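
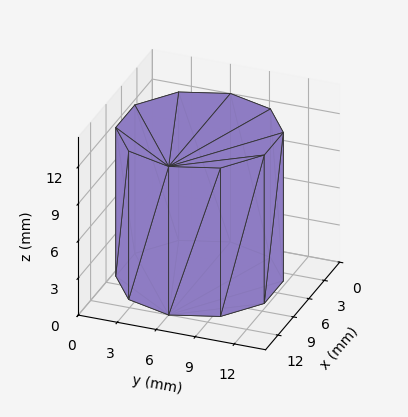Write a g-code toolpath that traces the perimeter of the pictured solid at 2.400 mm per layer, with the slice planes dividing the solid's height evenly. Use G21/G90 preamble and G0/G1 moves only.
Reading the render: the shape is a regular 10-sided prism (a cylinder approximated with 10 flat sides), circumscribed radius ≈ 6 mm, height ≈ 12 mm (dimensions read to the nearest mm from the axis ticks). For the g-code, the solid's height is divided into equal slices at the stated Δz and each level perimeter traced with G1 moves after a G0 lift.

; perimeter-only toolpath
G21 ; units = mm
G90 ; absolute positioning
G28 ; home
; layer 1
G0 Z2.400
G0 X12.000 Y6.000
G1 X10.854 Y9.527
G1 X7.854 Y11.706
G1 X4.146 Y11.706
G1 X1.146 Y9.527
G1 X0.000 Y6.000
G1 X1.146 Y2.473
G1 X4.146 Y0.294
G1 X7.854 Y0.294
G1 X10.854 Y2.473
G1 X12.000 Y6.000
; layer 2
G0 Z4.800
G0 X12.000 Y6.000
G1 X10.854 Y9.527
G1 X7.854 Y11.706
G1 X4.146 Y11.706
G1 X1.146 Y9.527
G1 X0.000 Y6.000
G1 X1.146 Y2.473
G1 X4.146 Y0.294
G1 X7.854 Y0.294
G1 X10.854 Y2.473
G1 X12.000 Y6.000
; layer 3
G0 Z7.200
G0 X12.000 Y6.000
G1 X10.854 Y9.527
G1 X7.854 Y11.706
G1 X4.146 Y11.706
G1 X1.146 Y9.527
G1 X0.000 Y6.000
G1 X1.146 Y2.473
G1 X4.146 Y0.294
G1 X7.854 Y0.294
G1 X10.854 Y2.473
G1 X12.000 Y6.000
; layer 4
G0 Z9.600
G0 X12.000 Y6.000
G1 X10.854 Y9.527
G1 X7.854 Y11.706
G1 X4.146 Y11.706
G1 X1.146 Y9.527
G1 X0.000 Y6.000
G1 X1.146 Y2.473
G1 X4.146 Y0.294
G1 X7.854 Y0.294
G1 X10.854 Y2.473
G1 X12.000 Y6.000
; layer 5
G0 Z12.000
G0 X12.000 Y6.000
G1 X10.854 Y9.527
G1 X7.854 Y11.706
G1 X4.146 Y11.706
G1 X1.146 Y9.527
G1 X0.000 Y6.000
G1 X1.146 Y2.473
G1 X4.146 Y0.294
G1 X7.854 Y0.294
G1 X10.854 Y2.473
G1 X12.000 Y6.000
M2 ; end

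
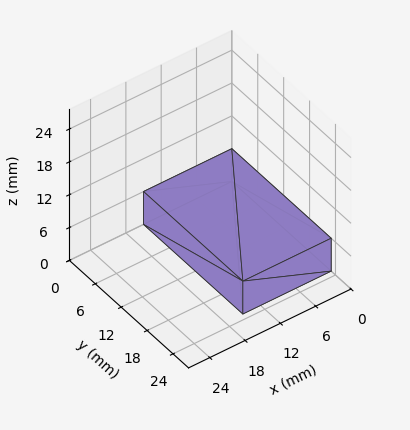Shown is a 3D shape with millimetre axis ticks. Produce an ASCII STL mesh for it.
Reading the render: the shape is a rectangular box, roughly 15 × 23 mm footprint and 6 mm tall (dimensions read to the nearest mm from the axis ticks). For the STL, each face is triangulated and given an outward normal.

solid part
  facet normal 0.0000 0.0000 -1.0000
    outer loop
      vertex 15.000 23.000 0.000
      vertex 15.000 0.000 0.000
      vertex 0.000 0.000 0.000
    endloop
  endfacet
  facet normal 0.0000 0.0000 -1.0000
    outer loop
      vertex 0.000 23.000 0.000
      vertex 15.000 23.000 0.000
      vertex 0.000 0.000 0.000
    endloop
  endfacet
  facet normal 0.0000 0.0000 1.0000
    outer loop
      vertex 0.000 0.000 6.000
      vertex 15.000 0.000 6.000
      vertex 15.000 23.000 6.000
    endloop
  endfacet
  facet normal 0.0000 0.0000 1.0000
    outer loop
      vertex 0.000 0.000 6.000
      vertex 15.000 23.000 6.000
      vertex 0.000 23.000 6.000
    endloop
  endfacet
  facet normal 0.0000 -1.0000 0.0000
    outer loop
      vertex 0.000 0.000 0.000
      vertex 15.000 0.000 0.000
      vertex 15.000 0.000 6.000
    endloop
  endfacet
  facet normal 0.0000 -1.0000 0.0000
    outer loop
      vertex 0.000 0.000 0.000
      vertex 15.000 0.000 6.000
      vertex 0.000 0.000 6.000
    endloop
  endfacet
  facet normal 0.0000 1.0000 0.0000
    outer loop
      vertex 15.000 23.000 6.000
      vertex 15.000 23.000 0.000
      vertex 0.000 23.000 0.000
    endloop
  endfacet
  facet normal 0.0000 1.0000 0.0000
    outer loop
      vertex 0.000 23.000 6.000
      vertex 15.000 23.000 6.000
      vertex 0.000 23.000 0.000
    endloop
  endfacet
  facet normal -1.0000 0.0000 0.0000
    outer loop
      vertex 0.000 23.000 6.000
      vertex 0.000 23.000 0.000
      vertex 0.000 0.000 0.000
    endloop
  endfacet
  facet normal -1.0000 0.0000 0.0000
    outer loop
      vertex 0.000 0.000 6.000
      vertex 0.000 23.000 6.000
      vertex 0.000 0.000 0.000
    endloop
  endfacet
  facet normal 1.0000 0.0000 0.0000
    outer loop
      vertex 15.000 0.000 0.000
      vertex 15.000 23.000 0.000
      vertex 15.000 23.000 6.000
    endloop
  endfacet
  facet normal 1.0000 0.0000 0.0000
    outer loop
      vertex 15.000 0.000 0.000
      vertex 15.000 23.000 6.000
      vertex 15.000 0.000 6.000
    endloop
  endfacet
endsolid part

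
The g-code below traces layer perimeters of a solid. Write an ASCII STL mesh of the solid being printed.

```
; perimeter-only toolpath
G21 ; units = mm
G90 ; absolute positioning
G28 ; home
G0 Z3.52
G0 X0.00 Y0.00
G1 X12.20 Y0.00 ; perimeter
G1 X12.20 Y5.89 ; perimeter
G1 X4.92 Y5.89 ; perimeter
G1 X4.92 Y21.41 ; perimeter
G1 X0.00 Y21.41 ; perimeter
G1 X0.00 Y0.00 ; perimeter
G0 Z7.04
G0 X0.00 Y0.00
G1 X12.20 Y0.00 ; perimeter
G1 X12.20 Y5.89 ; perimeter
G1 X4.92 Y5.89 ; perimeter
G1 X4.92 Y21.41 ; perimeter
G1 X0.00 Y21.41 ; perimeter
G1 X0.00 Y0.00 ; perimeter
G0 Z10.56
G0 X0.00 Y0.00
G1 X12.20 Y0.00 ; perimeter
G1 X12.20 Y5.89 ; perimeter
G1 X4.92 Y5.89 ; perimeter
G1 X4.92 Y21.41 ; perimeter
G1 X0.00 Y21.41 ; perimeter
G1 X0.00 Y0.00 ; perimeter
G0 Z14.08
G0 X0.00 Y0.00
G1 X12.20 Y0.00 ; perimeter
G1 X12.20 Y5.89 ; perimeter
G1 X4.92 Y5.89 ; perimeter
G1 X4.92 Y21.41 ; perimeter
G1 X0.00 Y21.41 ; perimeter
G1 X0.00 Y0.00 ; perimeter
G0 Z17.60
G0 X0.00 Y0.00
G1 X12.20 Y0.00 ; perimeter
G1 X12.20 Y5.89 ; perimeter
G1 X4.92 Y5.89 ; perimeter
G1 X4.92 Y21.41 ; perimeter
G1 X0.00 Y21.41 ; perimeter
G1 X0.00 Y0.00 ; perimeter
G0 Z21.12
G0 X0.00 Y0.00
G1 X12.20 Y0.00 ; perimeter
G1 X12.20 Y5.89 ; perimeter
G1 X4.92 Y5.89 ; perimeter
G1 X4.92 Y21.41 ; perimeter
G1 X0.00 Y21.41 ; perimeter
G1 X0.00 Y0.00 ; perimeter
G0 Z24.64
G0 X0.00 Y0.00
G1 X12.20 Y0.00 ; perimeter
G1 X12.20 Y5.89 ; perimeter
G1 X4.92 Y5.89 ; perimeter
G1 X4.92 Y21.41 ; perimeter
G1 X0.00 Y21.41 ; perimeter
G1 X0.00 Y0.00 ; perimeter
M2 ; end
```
solid part
  facet normal 0.0000 0.0000 -1.0000
    outer loop
      vertex 12.20 5.89 0.00
      vertex 12.20 0.00 0.00
      vertex 0.00 0.00 0.00
    endloop
  endfacet
  facet normal 0.0000 0.0000 -1.0000
    outer loop
      vertex 4.92 5.89 0.00
      vertex 12.20 5.89 0.00
      vertex 0.00 0.00 0.00
    endloop
  endfacet
  facet normal 0.0000 0.0000 -1.0000
    outer loop
      vertex 4.92 21.41 0.00
      vertex 4.92 5.89 0.00
      vertex 0.00 0.00 0.00
    endloop
  endfacet
  facet normal 0.0000 0.0000 -1.0000
    outer loop
      vertex 0.00 21.41 0.00
      vertex 4.92 21.41 0.00
      vertex 0.00 0.00 0.00
    endloop
  endfacet
  facet normal 0.0000 0.0000 1.0000
    outer loop
      vertex 0.00 0.00 24.64
      vertex 12.20 0.00 24.64
      vertex 12.20 5.89 24.64
    endloop
  endfacet
  facet normal 0.0000 0.0000 1.0000
    outer loop
      vertex 0.00 0.00 24.64
      vertex 12.20 5.89 24.64
      vertex 4.92 5.89 24.64
    endloop
  endfacet
  facet normal 0.0000 0.0000 1.0000
    outer loop
      vertex 0.00 0.00 24.64
      vertex 4.92 5.89 24.64
      vertex 4.92 21.41 24.64
    endloop
  endfacet
  facet normal 0.0000 0.0000 1.0000
    outer loop
      vertex 0.00 0.00 24.64
      vertex 4.92 21.41 24.64
      vertex 0.00 21.41 24.64
    endloop
  endfacet
  facet normal 0.0000 -1.0000 0.0000
    outer loop
      vertex 0.00 0.00 0.00
      vertex 12.20 0.00 0.00
      vertex 12.20 0.00 24.64
    endloop
  endfacet
  facet normal 0.0000 -1.0000 0.0000
    outer loop
      vertex 0.00 0.00 0.00
      vertex 12.20 0.00 24.64
      vertex 0.00 0.00 24.64
    endloop
  endfacet
  facet normal 1.0000 0.0000 0.0000
    outer loop
      vertex 12.20 0.00 0.00
      vertex 12.20 5.89 0.00
      vertex 12.20 5.89 24.64
    endloop
  endfacet
  facet normal 1.0000 0.0000 0.0000
    outer loop
      vertex 12.20 0.00 0.00
      vertex 12.20 5.89 24.64
      vertex 12.20 0.00 24.64
    endloop
  endfacet
  facet normal 0.0000 1.0000 0.0000
    outer loop
      vertex 12.20 5.89 0.00
      vertex 4.92 5.89 0.00
      vertex 4.92 5.89 24.64
    endloop
  endfacet
  facet normal 0.0000 1.0000 0.0000
    outer loop
      vertex 12.20 5.89 0.00
      vertex 4.92 5.89 24.64
      vertex 12.20 5.89 24.64
    endloop
  endfacet
  facet normal 1.0000 0.0000 0.0000
    outer loop
      vertex 4.92 5.89 0.00
      vertex 4.92 21.41 0.00
      vertex 4.92 21.41 24.64
    endloop
  endfacet
  facet normal 1.0000 0.0000 0.0000
    outer loop
      vertex 4.92 5.89 0.00
      vertex 4.92 21.41 24.64
      vertex 4.92 5.89 24.64
    endloop
  endfacet
  facet normal 0.0000 1.0000 0.0000
    outer loop
      vertex 4.92 21.41 0.00
      vertex 0.00 21.41 0.00
      vertex 0.00 21.41 24.64
    endloop
  endfacet
  facet normal 0.0000 1.0000 0.0000
    outer loop
      vertex 4.92 21.41 0.00
      vertex 0.00 21.41 24.64
      vertex 4.92 21.41 24.64
    endloop
  endfacet
  facet normal -1.0000 0.0000 0.0000
    outer loop
      vertex 0.00 21.41 0.00
      vertex 0.00 0.00 0.00
      vertex 0.00 0.00 24.64
    endloop
  endfacet
  facet normal -1.0000 0.0000 0.0000
    outer loop
      vertex 0.00 21.41 0.00
      vertex 0.00 0.00 24.64
      vertex 0.00 21.41 24.64
    endloop
  endfacet
endsolid part

The G0 Z moves step by Δz≈3.52 mm. Every layer's G1 loop is the same polygon, so the solid is a straight extrusion of it from z=0 to z≈24.6. Closing with flat bottom and top caps and triangulating gives 20 facets — an L-shaped prism: outer 12.2 × 21.4 mm, arm thicknesses ≈ 5.89 mm (horizontal) and 4.92 mm (vertical), extruded 24.6 mm in z.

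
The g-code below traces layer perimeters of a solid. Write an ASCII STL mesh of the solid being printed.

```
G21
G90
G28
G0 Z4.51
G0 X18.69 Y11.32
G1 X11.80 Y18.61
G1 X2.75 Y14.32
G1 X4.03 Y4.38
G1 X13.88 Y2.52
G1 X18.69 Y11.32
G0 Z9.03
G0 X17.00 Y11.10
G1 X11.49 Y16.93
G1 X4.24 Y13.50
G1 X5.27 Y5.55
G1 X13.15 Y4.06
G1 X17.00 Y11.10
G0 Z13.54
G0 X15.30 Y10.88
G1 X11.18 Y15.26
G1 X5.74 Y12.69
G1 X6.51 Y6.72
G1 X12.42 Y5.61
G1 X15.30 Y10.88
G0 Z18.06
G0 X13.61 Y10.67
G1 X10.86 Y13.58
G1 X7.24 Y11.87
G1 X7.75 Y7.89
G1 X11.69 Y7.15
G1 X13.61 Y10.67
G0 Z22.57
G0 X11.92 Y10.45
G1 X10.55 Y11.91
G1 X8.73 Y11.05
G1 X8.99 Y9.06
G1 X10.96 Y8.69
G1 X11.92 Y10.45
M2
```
solid part
  facet normal 0.0000 0.0000 -1.0000
    outer loop
      vertex 1.25 15.14 0.00
      vertex 12.12 20.28 0.00
      vertex 20.38 11.54 0.00
    endloop
  endfacet
  facet normal 0.0000 0.0000 -1.0000
    outer loop
      vertex 2.79 3.21 0.00
      vertex 1.25 15.14 0.00
      vertex 20.38 11.54 0.00
    endloop
  endfacet
  facet normal 0.0000 0.0000 -1.0000
    outer loop
      vertex 14.61 0.98 0.00
      vertex 2.79 3.21 0.00
      vertex 20.38 11.54 0.00
    endloop
  endfacet
  facet normal 0.6951 0.6569 0.2922
    outer loop
      vertex 20.38 11.54 0.00
      vertex 12.12 20.28 0.00
      vertex 10.23 10.23 27.09
    endloop
  endfacet
  facet normal -0.4088 0.8646 0.2922
    outer loop
      vertex 12.12 20.28 0.00
      vertex 1.25 15.14 0.00
      vertex 10.23 10.23 27.09
    endloop
  endfacet
  facet normal -0.9485 -0.1224 0.2922
    outer loop
      vertex 1.25 15.14 0.00
      vertex 2.79 3.21 0.00
      vertex 10.23 10.23 27.09
    endloop
  endfacet
  facet normal -0.1773 -0.9398 0.2922
    outer loop
      vertex 2.79 3.21 0.00
      vertex 14.61 0.98 0.00
      vertex 10.23 10.23 27.09
    endloop
  endfacet
  facet normal 0.8392 -0.4586 0.2923
    outer loop
      vertex 14.61 0.98 0.00
      vertex 20.38 11.54 0.00
      vertex 10.23 10.23 27.09
    endloop
  endfacet
endsolid part

The G0 Z moves step by Δz≈4.51 mm. The G1 loops shrink linearly with z, so the solid tapers from its base footprint up to z≈27.1. Closing with a flat bottom cap and the tapered top and triangulating gives 8 facets — a regular 5-sided pyramid, base circumscribed radius ≈ 10.2 mm, apex at z ≈ 27.1 mm.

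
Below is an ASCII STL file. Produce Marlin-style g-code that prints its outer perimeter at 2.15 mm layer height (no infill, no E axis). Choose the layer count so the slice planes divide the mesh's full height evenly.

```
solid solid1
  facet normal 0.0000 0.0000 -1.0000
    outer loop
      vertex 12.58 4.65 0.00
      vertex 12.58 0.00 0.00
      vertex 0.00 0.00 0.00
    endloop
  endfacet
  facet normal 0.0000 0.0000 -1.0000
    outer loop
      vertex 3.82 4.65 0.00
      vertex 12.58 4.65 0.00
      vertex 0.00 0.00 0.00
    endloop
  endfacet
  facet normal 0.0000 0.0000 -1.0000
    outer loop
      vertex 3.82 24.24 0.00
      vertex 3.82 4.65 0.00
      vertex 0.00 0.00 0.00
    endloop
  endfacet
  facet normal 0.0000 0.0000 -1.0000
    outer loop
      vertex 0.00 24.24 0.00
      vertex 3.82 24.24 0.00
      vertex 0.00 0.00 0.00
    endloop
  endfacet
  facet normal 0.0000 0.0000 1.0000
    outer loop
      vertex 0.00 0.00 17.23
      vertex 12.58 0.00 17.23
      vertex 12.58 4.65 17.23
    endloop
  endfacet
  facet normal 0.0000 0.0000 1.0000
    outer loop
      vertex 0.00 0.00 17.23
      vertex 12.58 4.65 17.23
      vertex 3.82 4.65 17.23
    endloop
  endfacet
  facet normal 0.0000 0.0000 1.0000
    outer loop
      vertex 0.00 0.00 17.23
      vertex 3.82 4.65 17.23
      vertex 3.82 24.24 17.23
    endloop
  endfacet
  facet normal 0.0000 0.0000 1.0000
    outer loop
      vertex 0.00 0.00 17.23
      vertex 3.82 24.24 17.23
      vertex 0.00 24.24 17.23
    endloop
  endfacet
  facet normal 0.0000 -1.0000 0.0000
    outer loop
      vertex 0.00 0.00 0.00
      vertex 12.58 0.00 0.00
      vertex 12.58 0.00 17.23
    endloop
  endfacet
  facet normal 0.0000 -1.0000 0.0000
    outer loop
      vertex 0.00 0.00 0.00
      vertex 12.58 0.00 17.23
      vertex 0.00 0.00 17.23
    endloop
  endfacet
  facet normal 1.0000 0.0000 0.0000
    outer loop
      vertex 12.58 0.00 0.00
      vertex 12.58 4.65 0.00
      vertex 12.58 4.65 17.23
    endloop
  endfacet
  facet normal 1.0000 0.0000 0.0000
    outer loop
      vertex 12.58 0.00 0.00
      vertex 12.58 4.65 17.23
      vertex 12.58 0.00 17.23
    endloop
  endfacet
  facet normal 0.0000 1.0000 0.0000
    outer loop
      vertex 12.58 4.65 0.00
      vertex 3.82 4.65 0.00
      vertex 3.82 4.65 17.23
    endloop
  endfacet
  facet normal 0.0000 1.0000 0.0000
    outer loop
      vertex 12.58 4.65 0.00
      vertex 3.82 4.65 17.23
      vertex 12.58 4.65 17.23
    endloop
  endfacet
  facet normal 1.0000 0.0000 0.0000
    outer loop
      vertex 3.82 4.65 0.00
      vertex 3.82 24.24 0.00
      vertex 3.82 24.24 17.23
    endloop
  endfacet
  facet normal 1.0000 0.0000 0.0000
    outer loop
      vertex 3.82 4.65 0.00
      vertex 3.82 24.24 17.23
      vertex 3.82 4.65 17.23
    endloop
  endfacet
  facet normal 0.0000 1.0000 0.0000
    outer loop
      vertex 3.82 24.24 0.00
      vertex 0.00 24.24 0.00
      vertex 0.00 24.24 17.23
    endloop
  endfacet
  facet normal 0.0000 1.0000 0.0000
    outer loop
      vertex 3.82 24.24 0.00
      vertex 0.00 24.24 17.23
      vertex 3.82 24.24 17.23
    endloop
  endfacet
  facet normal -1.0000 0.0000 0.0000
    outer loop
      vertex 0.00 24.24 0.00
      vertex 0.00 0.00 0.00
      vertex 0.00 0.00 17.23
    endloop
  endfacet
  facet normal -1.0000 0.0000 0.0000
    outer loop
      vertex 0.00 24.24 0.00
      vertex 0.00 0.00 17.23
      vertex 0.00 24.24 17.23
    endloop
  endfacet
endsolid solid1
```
; perimeter-only toolpath
G21 ; units = mm
G90 ; absolute positioning
G28 ; home
; layer 1
G0 Z2.15
G0 X0.00 Y0.00
G1 X12.58 Y0.00
G1 X12.58 Y4.65
G1 X3.82 Y4.65
G1 X3.82 Y24.24
G1 X0.00 Y24.24
G1 X0.00 Y0.00
; layer 2
G0 Z4.31
G0 X0.00 Y0.00
G1 X12.58 Y0.00
G1 X12.58 Y4.65
G1 X3.82 Y4.65
G1 X3.82 Y24.24
G1 X0.00 Y24.24
G1 X0.00 Y0.00
; layer 3
G0 Z6.46
G0 X0.00 Y0.00
G1 X12.58 Y0.00
G1 X12.58 Y4.65
G1 X3.82 Y4.65
G1 X3.82 Y24.24
G1 X0.00 Y24.24
G1 X0.00 Y0.00
; layer 4
G0 Z8.62
G0 X0.00 Y0.00
G1 X12.58 Y0.00
G1 X12.58 Y4.65
G1 X3.82 Y4.65
G1 X3.82 Y24.24
G1 X0.00 Y24.24
G1 X0.00 Y0.00
; layer 5
G0 Z10.77
G0 X0.00 Y0.00
G1 X12.58 Y0.00
G1 X12.58 Y4.65
G1 X3.82 Y4.65
G1 X3.82 Y24.24
G1 X0.00 Y24.24
G1 X0.00 Y0.00
; layer 6
G0 Z12.92
G0 X0.00 Y0.00
G1 X12.58 Y0.00
G1 X12.58 Y4.65
G1 X3.82 Y4.65
G1 X3.82 Y24.24
G1 X0.00 Y24.24
G1 X0.00 Y0.00
; layer 7
G0 Z15.08
G0 X0.00 Y0.00
G1 X12.58 Y0.00
G1 X12.58 Y4.65
G1 X3.82 Y4.65
G1 X3.82 Y24.24
G1 X0.00 Y24.24
G1 X0.00 Y0.00
; layer 8
G0 Z17.23
G0 X0.00 Y0.00
G1 X12.58 Y0.00
G1 X12.58 Y4.65
G1 X3.82 Y4.65
G1 X3.82 Y24.24
G1 X0.00 Y24.24
G1 X0.00 Y0.00
M2 ; end

The solid is an L-shaped prism: outer 12.6 × 24.2 mm, arm thicknesses ≈ 4.65 mm (horizontal) and 3.82 mm (vertical), extruded 17.2 mm in z. Slicing at Δz = 2.15 mm — 8 equal slices spanning the solid's height, so layer i sits at z = i·h/8 — gives 8 non-empty perimeters. Each is a 6-segment closed polygon; G0 lifts to the layer z and rapids to the start vertex, then G1 traces the edges.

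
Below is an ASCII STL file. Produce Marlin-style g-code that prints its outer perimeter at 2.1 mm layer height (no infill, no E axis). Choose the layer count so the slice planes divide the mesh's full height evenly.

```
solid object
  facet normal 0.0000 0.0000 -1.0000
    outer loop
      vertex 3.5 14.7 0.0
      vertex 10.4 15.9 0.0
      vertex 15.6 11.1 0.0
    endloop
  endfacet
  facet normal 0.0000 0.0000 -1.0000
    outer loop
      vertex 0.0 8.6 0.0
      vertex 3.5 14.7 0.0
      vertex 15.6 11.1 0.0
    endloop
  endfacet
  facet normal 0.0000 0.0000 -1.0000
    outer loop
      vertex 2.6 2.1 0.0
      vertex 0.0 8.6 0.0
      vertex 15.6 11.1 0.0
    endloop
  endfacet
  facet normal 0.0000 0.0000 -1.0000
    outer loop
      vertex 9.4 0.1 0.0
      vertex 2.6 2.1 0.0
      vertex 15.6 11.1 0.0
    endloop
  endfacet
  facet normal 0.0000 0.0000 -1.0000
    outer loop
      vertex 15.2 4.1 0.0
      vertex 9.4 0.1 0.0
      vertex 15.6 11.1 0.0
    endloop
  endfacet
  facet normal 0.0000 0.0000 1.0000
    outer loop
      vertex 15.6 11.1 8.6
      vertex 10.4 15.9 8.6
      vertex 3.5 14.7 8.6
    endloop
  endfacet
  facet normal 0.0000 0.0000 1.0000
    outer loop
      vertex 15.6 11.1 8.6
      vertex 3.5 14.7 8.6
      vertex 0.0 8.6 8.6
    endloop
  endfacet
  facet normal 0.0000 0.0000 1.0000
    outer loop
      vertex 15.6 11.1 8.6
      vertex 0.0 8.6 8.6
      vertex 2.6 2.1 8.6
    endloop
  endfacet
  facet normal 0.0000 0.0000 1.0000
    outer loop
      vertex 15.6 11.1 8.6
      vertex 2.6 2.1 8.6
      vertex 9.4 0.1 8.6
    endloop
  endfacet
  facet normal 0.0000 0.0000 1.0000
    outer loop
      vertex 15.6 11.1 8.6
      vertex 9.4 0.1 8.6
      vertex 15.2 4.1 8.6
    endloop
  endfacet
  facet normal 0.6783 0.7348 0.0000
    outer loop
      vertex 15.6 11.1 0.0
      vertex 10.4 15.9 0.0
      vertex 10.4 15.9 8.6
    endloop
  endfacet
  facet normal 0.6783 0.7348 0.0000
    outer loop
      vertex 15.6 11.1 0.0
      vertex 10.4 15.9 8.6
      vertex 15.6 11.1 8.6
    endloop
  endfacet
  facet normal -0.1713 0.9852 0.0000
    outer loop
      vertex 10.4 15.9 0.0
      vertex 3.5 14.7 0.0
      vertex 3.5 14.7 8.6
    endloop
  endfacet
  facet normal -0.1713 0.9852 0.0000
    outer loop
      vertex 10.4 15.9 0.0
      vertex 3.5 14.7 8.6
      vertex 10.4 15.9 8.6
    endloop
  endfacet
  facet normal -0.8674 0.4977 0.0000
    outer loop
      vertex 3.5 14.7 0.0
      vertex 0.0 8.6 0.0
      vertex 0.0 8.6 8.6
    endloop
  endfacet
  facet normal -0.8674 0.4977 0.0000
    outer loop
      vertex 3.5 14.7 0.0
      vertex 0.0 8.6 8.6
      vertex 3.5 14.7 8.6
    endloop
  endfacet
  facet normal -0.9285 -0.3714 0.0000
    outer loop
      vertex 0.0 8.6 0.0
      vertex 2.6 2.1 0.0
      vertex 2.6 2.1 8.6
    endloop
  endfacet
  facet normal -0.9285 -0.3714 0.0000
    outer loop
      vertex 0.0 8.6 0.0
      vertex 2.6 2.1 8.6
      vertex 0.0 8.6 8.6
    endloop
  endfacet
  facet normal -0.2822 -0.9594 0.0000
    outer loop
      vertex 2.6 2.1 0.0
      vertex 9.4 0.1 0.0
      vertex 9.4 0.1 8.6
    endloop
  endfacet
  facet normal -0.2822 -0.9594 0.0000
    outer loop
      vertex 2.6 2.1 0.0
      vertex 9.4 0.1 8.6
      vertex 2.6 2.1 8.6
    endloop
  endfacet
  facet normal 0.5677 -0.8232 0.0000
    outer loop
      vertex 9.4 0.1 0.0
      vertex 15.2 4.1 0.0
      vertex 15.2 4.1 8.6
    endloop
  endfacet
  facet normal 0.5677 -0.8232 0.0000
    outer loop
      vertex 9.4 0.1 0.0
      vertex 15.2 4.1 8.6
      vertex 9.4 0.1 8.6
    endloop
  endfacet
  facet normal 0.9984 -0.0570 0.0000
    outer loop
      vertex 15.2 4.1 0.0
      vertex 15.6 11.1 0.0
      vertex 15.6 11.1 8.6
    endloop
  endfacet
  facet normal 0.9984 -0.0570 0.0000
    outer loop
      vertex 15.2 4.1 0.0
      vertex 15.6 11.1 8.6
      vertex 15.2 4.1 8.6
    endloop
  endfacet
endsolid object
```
; perimeter-only toolpath
G21 ; units = mm
G90 ; absolute positioning
G28 ; home
; layer 1
G0 Z2.1
G0 X15.6 Y11.1
G1 X10.4 Y15.9
G1 X3.5 Y14.7
G1 X0.0 Y8.6
G1 X2.6 Y2.1
G1 X9.4 Y0.1
G1 X15.2 Y4.1
G1 X15.6 Y11.1
; layer 2
G0 Z4.3
G0 X15.6 Y11.1
G1 X10.4 Y15.9
G1 X3.5 Y14.7
G1 X0.0 Y8.6
G1 X2.6 Y2.1
G1 X9.4 Y0.1
G1 X15.2 Y4.1
G1 X15.6 Y11.1
; layer 3
G0 Z6.4
G0 X15.6 Y11.1
G1 X10.4 Y15.9
G1 X3.5 Y14.7
G1 X0.0 Y8.6
G1 X2.6 Y2.1
G1 X9.4 Y0.1
G1 X15.2 Y4.1
G1 X15.6 Y11.1
; layer 4
G0 Z8.6
G0 X15.6 Y11.1
G1 X10.4 Y15.9
G1 X3.5 Y14.7
G1 X0.0 Y8.6
G1 X2.6 Y2.1
G1 X9.4 Y0.1
G1 X15.2 Y4.1
G1 X15.6 Y11.1
M2 ; end

The solid is a regular 7-sided prism (a cylinder approximated with 7 flat sides), circumscribed radius ≈ 8.1 mm, height ≈ 8.6 mm. Slicing at Δz = 2.1 mm — 4 equal slices spanning the solid's height, so layer i sits at z = i·h/4 — gives 4 non-empty perimeters. Each is a 7-segment closed polygon; G0 lifts to the layer z and rapids to the start vertex, then G1 traces the edges.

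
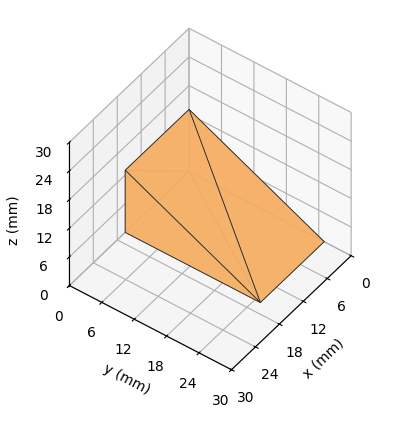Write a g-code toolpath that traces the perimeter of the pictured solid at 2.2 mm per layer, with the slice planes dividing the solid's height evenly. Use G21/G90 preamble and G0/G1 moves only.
Reading the render: the shape is a wedge (ramp): 16 × 25 mm base, rising to 13 mm along the y=0 edge and sloping linearly to z=0 at y=25 (dimensions read to the nearest mm from the axis ticks). For the g-code, the solid's height is divided into equal slices at the stated Δz and each level perimeter traced with G1 moves after a G0 lift.

; perimeter-only toolpath
G21 ; units = mm
G90 ; absolute positioning
G28 ; home
; layer 1
G0 Z2.2
G0 X0.0 Y0.0
G1 X16.0 Y0.0
G1 X16.0 Y20.8
G1 X0.0 Y20.8
G1 X0.0 Y0.0
; layer 2
G0 Z4.3
G0 X0.0 Y0.0
G1 X16.0 Y0.0
G1 X16.0 Y16.7
G1 X0.0 Y16.7
G1 X0.0 Y0.0
; layer 3
G0 Z6.5
G0 X0.0 Y0.0
G1 X16.0 Y0.0
G1 X16.0 Y12.5
G1 X0.0 Y12.5
G1 X0.0 Y0.0
; layer 4
G0 Z8.7
G0 X0.0 Y0.0
G1 X16.0 Y0.0
G1 X16.0 Y8.3
G1 X0.0 Y8.3
G1 X0.0 Y0.0
; layer 5
G0 Z10.8
G0 X0.0 Y0.0
G1 X16.0 Y0.0
G1 X16.0 Y4.2
G1 X0.0 Y4.2
G1 X0.0 Y0.0
M2 ; end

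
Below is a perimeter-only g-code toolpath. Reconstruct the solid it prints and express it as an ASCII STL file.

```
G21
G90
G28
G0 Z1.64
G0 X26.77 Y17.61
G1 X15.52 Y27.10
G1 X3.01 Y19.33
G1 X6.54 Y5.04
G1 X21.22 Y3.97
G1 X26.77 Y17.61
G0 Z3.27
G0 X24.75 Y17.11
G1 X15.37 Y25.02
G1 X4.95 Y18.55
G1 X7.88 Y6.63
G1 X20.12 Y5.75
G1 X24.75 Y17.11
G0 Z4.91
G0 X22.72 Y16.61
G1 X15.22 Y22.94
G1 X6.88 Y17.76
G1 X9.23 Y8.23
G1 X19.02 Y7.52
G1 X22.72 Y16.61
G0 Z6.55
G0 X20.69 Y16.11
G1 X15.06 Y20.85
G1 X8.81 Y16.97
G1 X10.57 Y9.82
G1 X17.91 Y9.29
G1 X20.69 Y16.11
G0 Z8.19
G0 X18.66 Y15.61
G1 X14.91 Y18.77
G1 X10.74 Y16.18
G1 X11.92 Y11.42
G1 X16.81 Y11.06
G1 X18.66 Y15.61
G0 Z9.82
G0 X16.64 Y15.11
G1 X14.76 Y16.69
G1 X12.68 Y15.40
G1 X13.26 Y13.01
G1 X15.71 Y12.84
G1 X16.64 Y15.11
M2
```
solid part
  facet normal 0.0000 0.0000 -1.0000
    outer loop
      vertex 1.08 20.12 0.00
      vertex 15.67 29.18 0.00
      vertex 28.80 18.11 0.00
    endloop
  endfacet
  facet normal 0.0000 0.0000 -1.0000
    outer loop
      vertex 5.19 3.44 0.00
      vertex 1.08 20.12 0.00
      vertex 28.80 18.11 0.00
    endloop
  endfacet
  facet normal 0.0000 0.0000 -1.0000
    outer loop
      vertex 22.32 2.20 0.00
      vertex 5.19 3.44 0.00
      vertex 28.80 18.11 0.00
    endloop
  endfacet
  facet normal 0.4486 0.5321 0.7180
    outer loop
      vertex 28.80 18.11 0.00
      vertex 15.67 29.18 0.00
      vertex 14.61 14.61 11.46
    endloop
  endfacet
  facet normal -0.3672 0.5914 0.7179
    outer loop
      vertex 15.67 29.18 0.00
      vertex 1.08 20.12 0.00
      vertex 14.61 14.61 11.46
    endloop
  endfacet
  facet normal -0.6759 -0.1665 0.7179
    outer loop
      vertex 1.08 20.12 0.00
      vertex 5.19 3.44 0.00
      vertex 14.61 14.61 11.46
    endloop
  endfacet
  facet normal -0.0503 -0.6942 0.7180
    outer loop
      vertex 5.19 3.44 0.00
      vertex 22.32 2.20 0.00
      vertex 14.61 14.61 11.46
    endloop
  endfacet
  facet normal 0.6446 -0.2625 0.7180
    outer loop
      vertex 22.32 2.20 0.00
      vertex 28.80 18.11 0.00
      vertex 14.61 14.61 11.46
    endloop
  endfacet
endsolid part

The G0 Z moves step by Δz≈1.64 mm. The G1 loops shrink linearly with z, so the solid tapers from its base footprint up to z≈11.5. Closing with a flat bottom cap and the tapered top and triangulating gives 8 facets — a regular 5-sided pyramid, base circumscribed radius ≈ 14.6 mm, apex at z ≈ 11.5 mm.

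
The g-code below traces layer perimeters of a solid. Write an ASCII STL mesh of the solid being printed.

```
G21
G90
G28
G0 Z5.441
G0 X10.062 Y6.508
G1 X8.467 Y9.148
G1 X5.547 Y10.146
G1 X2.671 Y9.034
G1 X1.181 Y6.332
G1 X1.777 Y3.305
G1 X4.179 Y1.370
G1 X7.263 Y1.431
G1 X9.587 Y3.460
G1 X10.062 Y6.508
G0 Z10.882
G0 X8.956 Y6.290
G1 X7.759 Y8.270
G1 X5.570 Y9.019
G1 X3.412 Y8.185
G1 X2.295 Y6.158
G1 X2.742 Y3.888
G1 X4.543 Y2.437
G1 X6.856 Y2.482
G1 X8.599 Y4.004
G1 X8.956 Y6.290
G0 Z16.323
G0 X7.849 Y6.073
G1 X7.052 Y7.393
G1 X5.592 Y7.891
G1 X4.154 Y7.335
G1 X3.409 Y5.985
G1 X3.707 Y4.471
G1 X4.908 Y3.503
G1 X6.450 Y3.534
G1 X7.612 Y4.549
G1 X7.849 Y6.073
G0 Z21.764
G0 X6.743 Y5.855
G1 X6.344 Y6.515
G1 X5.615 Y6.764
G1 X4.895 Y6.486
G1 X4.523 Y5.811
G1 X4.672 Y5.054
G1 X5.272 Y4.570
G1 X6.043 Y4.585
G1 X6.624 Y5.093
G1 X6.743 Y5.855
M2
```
solid part
  facet normal 0.0000 0.0000 -1.0000
    outer loop
      vertex 5.525 11.273 0.000
      vertex 9.174 10.026 0.000
      vertex 11.168 6.726 0.000
    endloop
  endfacet
  facet normal 0.0000 0.0000 -1.0000
    outer loop
      vertex 1.929 9.883 0.000
      vertex 5.525 11.273 0.000
      vertex 11.168 6.726 0.000
    endloop
  endfacet
  facet normal 0.0000 0.0000 -1.0000
    outer loop
      vertex 0.067 6.506 0.000
      vertex 1.929 9.883 0.000
      vertex 11.168 6.726 0.000
    endloop
  endfacet
  facet normal 0.0000 0.0000 -1.0000
    outer loop
      vertex 0.812 2.722 0.000
      vertex 0.067 6.506 0.000
      vertex 11.168 6.726 0.000
    endloop
  endfacet
  facet normal 0.0000 0.0000 -1.0000
    outer loop
      vertex 3.814 0.303 0.000
      vertex 0.812 2.722 0.000
      vertex 11.168 6.726 0.000
    endloop
  endfacet
  facet normal 0.0000 0.0000 -1.0000
    outer loop
      vertex 7.669 0.379 0.000
      vertex 3.814 0.303 0.000
      vertex 11.168 6.726 0.000
    endloop
  endfacet
  facet normal 0.0000 0.0000 -1.0000
    outer loop
      vertex 10.574 2.916 0.000
      vertex 7.669 0.379 0.000
      vertex 11.168 6.726 0.000
    endloop
  endfacet
  facet normal 0.8401 0.5076 0.1911
    outer loop
      vertex 11.168 6.726 0.000
      vertex 9.174 10.026 0.000
      vertex 5.637 5.637 27.205
    endloop
  endfacet
  facet normal 0.3174 0.9288 0.1911
    outer loop
      vertex 9.174 10.026 0.000
      vertex 5.525 11.273 0.000
      vertex 5.637 5.637 27.205
    endloop
  endfacet
  facet normal -0.3539 0.9155 0.1911
    outer loop
      vertex 5.525 11.273 0.000
      vertex 1.929 9.883 0.000
      vertex 5.637 5.637 27.205
    endloop
  endfacet
  facet normal -0.8596 0.4739 0.1911
    outer loop
      vertex 1.929 9.883 0.000
      vertex 0.067 6.506 0.000
      vertex 5.637 5.637 27.205
    endloop
  endfacet
  facet normal -0.9631 -0.1896 0.1911
    outer loop
      vertex 0.067 6.506 0.000
      vertex 0.812 2.722 0.000
      vertex 5.637 5.637 27.205
    endloop
  endfacet
  facet normal -0.6159 -0.7643 0.1911
    outer loop
      vertex 0.812 2.722 0.000
      vertex 3.814 0.303 0.000
      vertex 5.637 5.637 27.205
    endloop
  endfacet
  facet normal 0.0193 -0.9814 0.1911
    outer loop
      vertex 3.814 0.303 0.000
      vertex 7.669 0.379 0.000
      vertex 5.637 5.637 27.205
    endloop
  endfacet
  facet normal 0.6457 -0.7393 0.1911
    outer loop
      vertex 7.669 0.379 0.000
      vertex 10.574 2.916 0.000
      vertex 5.637 5.637 27.205
    endloop
  endfacet
  facet normal 0.9698 -0.1512 0.1911
    outer loop
      vertex 10.574 2.916 0.000
      vertex 11.168 6.726 0.000
      vertex 5.637 5.637 27.205
    endloop
  endfacet
endsolid part

The G0 Z moves step by Δz≈5.441 mm. The G1 loops shrink linearly with z, so the solid tapers from its base footprint up to z≈27.2. Closing with a flat bottom cap and the tapered top and triangulating gives 16 facets — a regular 9-sided pyramid, base circumscribed radius ≈ 5.64 mm, apex at z ≈ 27.2 mm.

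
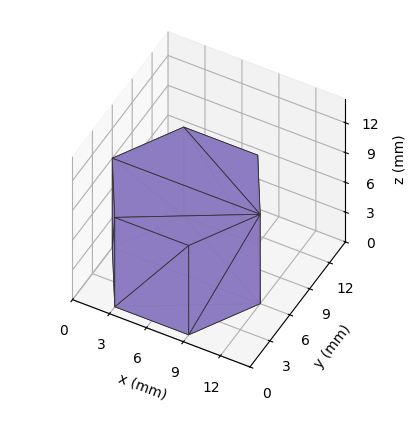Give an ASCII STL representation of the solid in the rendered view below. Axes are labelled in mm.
Reading the render: the shape is a regular 6-sided prism (a cylinder approximated with 6 flat sides), circumscribed radius ≈ 6 mm, height ≈ 9 mm (dimensions read to the nearest mm from the axis ticks). For the STL, each face is triangulated and given an outward normal.

solid part
  facet normal 0.0000 0.0000 -1.0000
    outer loop
      vertex 3.00 11.20 0.00
      vertex 9.00 11.20 0.00
      vertex 12.00 6.00 0.00
    endloop
  endfacet
  facet normal 0.0000 0.0000 -1.0000
    outer loop
      vertex 0.00 6.00 0.00
      vertex 3.00 11.20 0.00
      vertex 12.00 6.00 0.00
    endloop
  endfacet
  facet normal 0.0000 0.0000 -1.0000
    outer loop
      vertex 3.00 0.80 0.00
      vertex 0.00 6.00 0.00
      vertex 12.00 6.00 0.00
    endloop
  endfacet
  facet normal 0.0000 0.0000 -1.0000
    outer loop
      vertex 9.00 0.80 0.00
      vertex 3.00 0.80 0.00
      vertex 12.00 6.00 0.00
    endloop
  endfacet
  facet normal 0.0000 0.0000 1.0000
    outer loop
      vertex 12.00 6.00 9.00
      vertex 9.00 11.20 9.00
      vertex 3.00 11.20 9.00
    endloop
  endfacet
  facet normal 0.0000 0.0000 1.0000
    outer loop
      vertex 12.00 6.00 9.00
      vertex 3.00 11.20 9.00
      vertex 0.00 6.00 9.00
    endloop
  endfacet
  facet normal 0.0000 0.0000 1.0000
    outer loop
      vertex 12.00 6.00 9.00
      vertex 0.00 6.00 9.00
      vertex 3.00 0.80 9.00
    endloop
  endfacet
  facet normal 0.0000 0.0000 1.0000
    outer loop
      vertex 12.00 6.00 9.00
      vertex 3.00 0.80 9.00
      vertex 9.00 0.80 9.00
    endloop
  endfacet
  facet normal 0.8662 0.4997 0.0000
    outer loop
      vertex 12.00 6.00 0.00
      vertex 9.00 11.20 0.00
      vertex 9.00 11.20 9.00
    endloop
  endfacet
  facet normal 0.8662 0.4997 0.0000
    outer loop
      vertex 12.00 6.00 0.00
      vertex 9.00 11.20 9.00
      vertex 12.00 6.00 9.00
    endloop
  endfacet
  facet normal 0.0000 1.0000 0.0000
    outer loop
      vertex 9.00 11.20 0.00
      vertex 3.00 11.20 0.00
      vertex 3.00 11.20 9.00
    endloop
  endfacet
  facet normal 0.0000 1.0000 0.0000
    outer loop
      vertex 9.00 11.20 0.00
      vertex 3.00 11.20 9.00
      vertex 9.00 11.20 9.00
    endloop
  endfacet
  facet normal -0.8662 0.4997 0.0000
    outer loop
      vertex 3.00 11.20 0.00
      vertex 0.00 6.00 0.00
      vertex 0.00 6.00 9.00
    endloop
  endfacet
  facet normal -0.8662 0.4997 0.0000
    outer loop
      vertex 3.00 11.20 0.00
      vertex 0.00 6.00 9.00
      vertex 3.00 11.20 9.00
    endloop
  endfacet
  facet normal -0.8662 -0.4997 0.0000
    outer loop
      vertex 0.00 6.00 0.00
      vertex 3.00 0.80 0.00
      vertex 3.00 0.80 9.00
    endloop
  endfacet
  facet normal -0.8662 -0.4997 0.0000
    outer loop
      vertex 0.00 6.00 0.00
      vertex 3.00 0.80 9.00
      vertex 0.00 6.00 9.00
    endloop
  endfacet
  facet normal 0.0000 -1.0000 0.0000
    outer loop
      vertex 3.00 0.80 0.00
      vertex 9.00 0.80 0.00
      vertex 9.00 0.80 9.00
    endloop
  endfacet
  facet normal 0.0000 -1.0000 0.0000
    outer loop
      vertex 3.00 0.80 0.00
      vertex 9.00 0.80 9.00
      vertex 3.00 0.80 9.00
    endloop
  endfacet
  facet normal 0.8662 -0.4997 0.0000
    outer loop
      vertex 9.00 0.80 0.00
      vertex 12.00 6.00 0.00
      vertex 12.00 6.00 9.00
    endloop
  endfacet
  facet normal 0.8662 -0.4997 0.0000
    outer loop
      vertex 9.00 0.80 0.00
      vertex 12.00 6.00 9.00
      vertex 9.00 0.80 9.00
    endloop
  endfacet
endsolid part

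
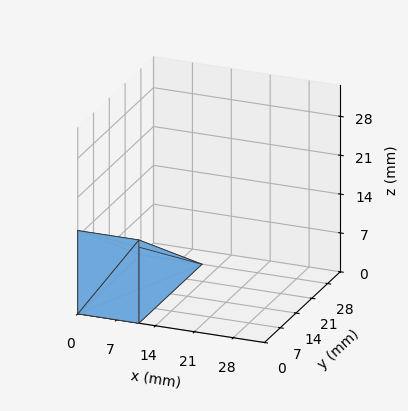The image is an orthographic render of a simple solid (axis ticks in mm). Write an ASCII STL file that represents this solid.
Reading the render: the shape is a wedge (ramp): 11 × 28 mm base, rising to 15 mm along the y=0 edge and sloping linearly to z=0 at y=28 (dimensions read to the nearest mm from the axis ticks). For the STL, each face is triangulated and given an outward normal.

solid part
  facet normal 0.0000 0.0000 -1.0000
    outer loop
      vertex 11.0 28.0 0.0
      vertex 11.0 0.0 0.0
      vertex 0.0 0.0 0.0
    endloop
  endfacet
  facet normal 0.0000 0.0000 -1.0000
    outer loop
      vertex 0.0 28.0 0.0
      vertex 11.0 28.0 0.0
      vertex 0.0 0.0 0.0
    endloop
  endfacet
  facet normal 0.0000 -1.0000 0.0000
    outer loop
      vertex 0.0 0.0 0.0
      vertex 11.0 0.0 0.0
      vertex 11.0 0.0 15.0
    endloop
  endfacet
  facet normal 0.0000 -1.0000 0.0000
    outer loop
      vertex 0.0 0.0 0.0
      vertex 11.0 0.0 15.0
      vertex 0.0 0.0 15.0
    endloop
  endfacet
  facet normal 0.0000 0.4722 0.8815
    outer loop
      vertex 0.0 0.0 15.0
      vertex 11.0 0.0 15.0
      vertex 11.0 28.0 0.0
    endloop
  endfacet
  facet normal 0.0000 0.4722 0.8815
    outer loop
      vertex 0.0 0.0 15.0
      vertex 11.0 28.0 0.0
      vertex 0.0 28.0 0.0
    endloop
  endfacet
  facet normal -1.0000 0.0000 0.0000
    outer loop
      vertex 0.0 0.0 15.0
      vertex 0.0 28.0 0.0
      vertex 0.0 0.0 0.0
    endloop
  endfacet
  facet normal 1.0000 0.0000 0.0000
    outer loop
      vertex 11.0 0.0 0.0
      vertex 11.0 28.0 0.0
      vertex 11.0 0.0 15.0
    endloop
  endfacet
endsolid part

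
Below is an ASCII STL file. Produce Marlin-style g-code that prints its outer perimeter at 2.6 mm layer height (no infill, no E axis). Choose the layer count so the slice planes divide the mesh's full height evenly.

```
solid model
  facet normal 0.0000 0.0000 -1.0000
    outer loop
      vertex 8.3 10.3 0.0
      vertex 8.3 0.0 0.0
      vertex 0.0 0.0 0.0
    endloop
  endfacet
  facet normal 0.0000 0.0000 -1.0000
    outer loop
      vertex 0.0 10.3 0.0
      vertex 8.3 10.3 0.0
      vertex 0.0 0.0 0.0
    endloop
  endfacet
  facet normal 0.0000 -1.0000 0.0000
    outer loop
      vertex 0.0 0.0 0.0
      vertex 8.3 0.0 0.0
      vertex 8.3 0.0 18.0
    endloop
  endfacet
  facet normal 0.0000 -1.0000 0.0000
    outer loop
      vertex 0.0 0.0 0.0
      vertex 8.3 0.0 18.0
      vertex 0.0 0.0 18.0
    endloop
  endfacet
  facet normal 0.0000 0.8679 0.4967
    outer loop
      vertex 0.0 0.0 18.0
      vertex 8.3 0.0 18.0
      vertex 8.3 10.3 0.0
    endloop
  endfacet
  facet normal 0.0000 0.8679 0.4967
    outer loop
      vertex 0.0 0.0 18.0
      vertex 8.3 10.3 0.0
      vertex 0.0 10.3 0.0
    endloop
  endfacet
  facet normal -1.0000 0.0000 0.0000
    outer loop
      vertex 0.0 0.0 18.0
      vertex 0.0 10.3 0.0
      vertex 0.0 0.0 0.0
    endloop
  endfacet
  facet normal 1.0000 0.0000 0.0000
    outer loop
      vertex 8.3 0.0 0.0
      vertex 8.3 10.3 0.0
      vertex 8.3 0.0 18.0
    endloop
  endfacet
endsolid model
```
; perimeter-only toolpath
G21 ; units = mm
G90 ; absolute positioning
G28 ; home
; layer 1
G0 Z2.6
G0 X0.0 Y0.0
G1 X8.3 Y0.0
G1 X8.3 Y8.8
G1 X0.0 Y8.8
G1 X0.0 Y0.0
; layer 2
G0 Z5.1
G0 X0.0 Y0.0
G1 X8.3 Y0.0
G1 X8.3 Y7.4
G1 X0.0 Y7.4
G1 X0.0 Y0.0
; layer 3
G0 Z7.7
G0 X0.0 Y0.0
G1 X8.3 Y0.0
G1 X8.3 Y5.9
G1 X0.0 Y5.9
G1 X0.0 Y0.0
; layer 4
G0 Z10.3
G0 X0.0 Y0.0
G1 X8.3 Y0.0
G1 X8.3 Y4.4
G1 X0.0 Y4.4
G1 X0.0 Y0.0
; layer 5
G0 Z12.9
G0 X0.0 Y0.0
G1 X8.3 Y0.0
G1 X8.3 Y2.9
G1 X0.0 Y2.9
G1 X0.0 Y0.0
; layer 6
G0 Z15.4
G0 X0.0 Y0.0
G1 X8.3 Y0.0
G1 X8.3 Y1.5
G1 X0.0 Y1.5
G1 X0.0 Y0.0
M2 ; end

The solid is a wedge (ramp): 8.3 × 10.3 mm base, rising to 18 mm along the y=0 edge and sloping linearly to z=0 at y=10.3. Slicing at Δz = 2.6 mm — 7 equal slices spanning the solid's height, so layer i sits at z = i·h/7 — gives 6 non-empty perimeters. Each is a 4-segment closed polygon; G0 lifts to the layer z and rapids to the start vertex, then G1 traces the edges. The cross-section shrinks linearly with z (the slice at the apex is degenerate and omitted).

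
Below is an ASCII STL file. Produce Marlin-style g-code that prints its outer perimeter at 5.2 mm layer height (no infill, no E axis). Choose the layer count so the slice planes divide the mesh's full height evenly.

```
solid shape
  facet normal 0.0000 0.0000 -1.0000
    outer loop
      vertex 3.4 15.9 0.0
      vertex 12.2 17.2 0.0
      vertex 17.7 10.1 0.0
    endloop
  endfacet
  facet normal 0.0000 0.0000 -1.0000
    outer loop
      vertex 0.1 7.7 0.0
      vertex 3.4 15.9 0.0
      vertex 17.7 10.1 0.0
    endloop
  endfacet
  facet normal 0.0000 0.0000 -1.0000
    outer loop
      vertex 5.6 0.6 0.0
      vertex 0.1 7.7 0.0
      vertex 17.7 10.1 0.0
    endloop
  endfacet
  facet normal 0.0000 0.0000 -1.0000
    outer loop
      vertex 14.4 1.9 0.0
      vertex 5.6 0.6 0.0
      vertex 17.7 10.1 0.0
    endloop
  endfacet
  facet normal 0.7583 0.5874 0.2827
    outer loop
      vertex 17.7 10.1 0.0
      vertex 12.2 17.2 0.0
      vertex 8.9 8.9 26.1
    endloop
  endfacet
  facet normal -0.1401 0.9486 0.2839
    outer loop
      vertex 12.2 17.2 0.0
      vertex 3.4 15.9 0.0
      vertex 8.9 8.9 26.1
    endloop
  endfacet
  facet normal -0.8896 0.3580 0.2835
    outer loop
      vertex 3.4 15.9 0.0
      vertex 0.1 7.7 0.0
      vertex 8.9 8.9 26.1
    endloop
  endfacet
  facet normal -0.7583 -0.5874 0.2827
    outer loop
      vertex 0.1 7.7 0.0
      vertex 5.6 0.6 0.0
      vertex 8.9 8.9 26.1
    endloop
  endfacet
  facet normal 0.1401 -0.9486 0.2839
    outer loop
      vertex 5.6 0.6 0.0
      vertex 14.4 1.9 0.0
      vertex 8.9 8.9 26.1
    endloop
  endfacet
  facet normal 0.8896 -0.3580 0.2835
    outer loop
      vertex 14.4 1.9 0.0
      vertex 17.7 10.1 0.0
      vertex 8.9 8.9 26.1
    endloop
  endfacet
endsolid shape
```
; perimeter-only toolpath
G21 ; units = mm
G90 ; absolute positioning
G28 ; home
; layer 1
G0 Z5.2
G0 X15.9 Y9.9
G1 X11.5 Y15.5
G1 X4.5 Y14.5
G1 X1.9 Y7.9
G1 X6.3 Y2.3
G1 X13.3 Y3.3
G1 X15.9 Y9.9
; layer 2
G0 Z10.4
G0 X14.2 Y9.6
G1 X10.9 Y13.9
G1 X5.6 Y13.1
G1 X3.6 Y8.2
G1 X6.9 Y3.9
G1 X12.2 Y4.7
G1 X14.2 Y9.6
; layer 3
G0 Z15.7
G0 X12.4 Y9.4
G1 X10.2 Y12.2
G1 X6.7 Y11.7
G1 X5.4 Y8.4
G1 X7.6 Y5.6
G1 X11.1 Y6.1
G1 X12.4 Y9.4
; layer 4
G0 Z20.9
G0 X10.7 Y9.1
G1 X9.6 Y10.6
G1 X7.8 Y10.3
G1 X7.1 Y8.7
G1 X8.2 Y7.2
G1 X10.0 Y7.5
G1 X10.7 Y9.1
M2 ; end

The solid is a regular 6-sided pyramid, base circumscribed radius ≈ 8.9 mm, apex at z ≈ 26.1 mm. Slicing at Δz = 5.2 mm — 5 equal slices spanning the solid's height, so layer i sits at z = i·h/5 — gives 4 non-empty perimeters. Each is a 6-segment closed polygon; G0 lifts to the layer z and rapids to the start vertex, then G1 traces the edges. The cross-section shrinks linearly with z (the slice at the apex is degenerate and omitted).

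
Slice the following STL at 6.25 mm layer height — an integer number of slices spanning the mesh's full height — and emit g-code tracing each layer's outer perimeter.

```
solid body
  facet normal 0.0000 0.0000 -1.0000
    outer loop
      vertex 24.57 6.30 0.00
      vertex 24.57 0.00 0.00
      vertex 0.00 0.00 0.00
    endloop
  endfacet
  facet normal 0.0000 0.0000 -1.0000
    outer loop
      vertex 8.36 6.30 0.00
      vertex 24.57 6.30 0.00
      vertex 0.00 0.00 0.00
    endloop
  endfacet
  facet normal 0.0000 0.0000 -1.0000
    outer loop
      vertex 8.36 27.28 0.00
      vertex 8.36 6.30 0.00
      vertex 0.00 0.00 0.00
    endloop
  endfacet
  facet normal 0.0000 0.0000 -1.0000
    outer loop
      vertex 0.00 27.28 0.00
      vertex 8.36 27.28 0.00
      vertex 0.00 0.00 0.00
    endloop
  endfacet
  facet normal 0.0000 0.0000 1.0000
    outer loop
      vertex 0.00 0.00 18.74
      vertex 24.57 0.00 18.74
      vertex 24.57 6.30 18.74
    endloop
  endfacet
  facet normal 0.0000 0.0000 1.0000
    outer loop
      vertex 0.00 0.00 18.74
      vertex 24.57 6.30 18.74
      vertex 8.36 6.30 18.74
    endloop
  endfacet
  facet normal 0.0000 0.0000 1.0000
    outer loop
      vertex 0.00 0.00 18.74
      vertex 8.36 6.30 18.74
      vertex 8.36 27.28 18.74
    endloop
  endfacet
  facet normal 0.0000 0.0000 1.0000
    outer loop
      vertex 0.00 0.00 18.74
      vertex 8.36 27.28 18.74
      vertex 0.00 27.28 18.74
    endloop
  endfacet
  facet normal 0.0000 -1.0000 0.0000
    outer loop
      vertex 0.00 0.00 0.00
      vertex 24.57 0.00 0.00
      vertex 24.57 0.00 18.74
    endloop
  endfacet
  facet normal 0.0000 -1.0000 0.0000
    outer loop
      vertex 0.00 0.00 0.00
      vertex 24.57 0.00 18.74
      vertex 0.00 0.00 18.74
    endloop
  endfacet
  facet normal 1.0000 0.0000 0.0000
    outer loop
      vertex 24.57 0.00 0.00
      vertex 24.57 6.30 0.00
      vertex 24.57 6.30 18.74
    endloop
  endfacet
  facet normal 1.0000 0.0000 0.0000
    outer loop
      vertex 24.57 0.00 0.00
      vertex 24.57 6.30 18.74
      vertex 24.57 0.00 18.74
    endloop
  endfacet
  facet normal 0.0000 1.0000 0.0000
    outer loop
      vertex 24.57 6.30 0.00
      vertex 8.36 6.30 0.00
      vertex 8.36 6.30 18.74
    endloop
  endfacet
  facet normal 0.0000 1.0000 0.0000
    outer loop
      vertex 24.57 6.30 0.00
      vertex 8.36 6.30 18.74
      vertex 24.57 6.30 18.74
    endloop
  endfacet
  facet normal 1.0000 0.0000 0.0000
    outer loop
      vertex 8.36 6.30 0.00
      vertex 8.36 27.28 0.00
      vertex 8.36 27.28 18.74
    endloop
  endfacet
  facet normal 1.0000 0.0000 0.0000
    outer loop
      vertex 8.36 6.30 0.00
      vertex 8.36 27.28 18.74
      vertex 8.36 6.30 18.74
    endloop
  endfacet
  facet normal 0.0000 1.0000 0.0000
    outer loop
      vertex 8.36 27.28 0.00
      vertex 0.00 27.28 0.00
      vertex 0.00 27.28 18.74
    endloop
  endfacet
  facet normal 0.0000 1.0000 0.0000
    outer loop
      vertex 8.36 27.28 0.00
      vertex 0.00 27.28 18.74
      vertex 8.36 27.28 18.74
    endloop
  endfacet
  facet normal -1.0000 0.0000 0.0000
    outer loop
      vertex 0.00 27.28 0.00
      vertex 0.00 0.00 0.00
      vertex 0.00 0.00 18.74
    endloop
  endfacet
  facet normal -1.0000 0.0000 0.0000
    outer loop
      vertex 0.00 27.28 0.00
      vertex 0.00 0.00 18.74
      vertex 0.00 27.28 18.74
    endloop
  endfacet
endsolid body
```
; perimeter-only toolpath
G21 ; units = mm
G90 ; absolute positioning
G28 ; home
; layer 1
G0 Z6.25
G0 X0.00 Y0.00
G1 X24.57 Y0.00
G1 X24.57 Y6.30
G1 X8.36 Y6.30
G1 X8.36 Y27.28
G1 X0.00 Y27.28
G1 X0.00 Y0.00
; layer 2
G0 Z12.49
G0 X0.00 Y0.00
G1 X24.57 Y0.00
G1 X24.57 Y6.30
G1 X8.36 Y6.30
G1 X8.36 Y27.28
G1 X0.00 Y27.28
G1 X0.00 Y0.00
; layer 3
G0 Z18.74
G0 X0.00 Y0.00
G1 X24.57 Y0.00
G1 X24.57 Y6.30
G1 X8.36 Y6.30
G1 X8.36 Y27.28
G1 X0.00 Y27.28
G1 X0.00 Y0.00
M2 ; end

The solid is an L-shaped prism: outer 24.6 × 27.3 mm, arm thicknesses ≈ 6.3 mm (horizontal) and 8.36 mm (vertical), extruded 18.7 mm in z. Slicing at Δz = 6.25 mm — 3 equal slices spanning the solid's height, so layer i sits at z = i·h/3 — gives 3 non-empty perimeters. Each is a 6-segment closed polygon; G0 lifts to the layer z and rapids to the start vertex, then G1 traces the edges.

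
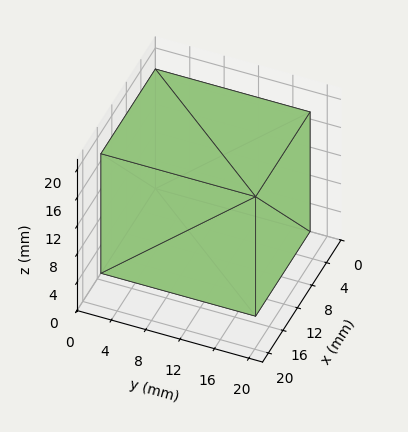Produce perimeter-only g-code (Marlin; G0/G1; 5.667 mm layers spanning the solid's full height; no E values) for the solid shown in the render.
Reading the render: the shape is a rectangular box, roughly 15 × 18 mm footprint and 17 mm tall (dimensions read to the nearest mm from the axis ticks). For the g-code, the solid's height is divided into equal slices at the stated Δz and each level perimeter traced with G1 moves after a G0 lift.

; perimeter-only toolpath
G21 ; units = mm
G90 ; absolute positioning
G28 ; home
; layer 1
G0 Z5.667
G0 X0.000 Y0.000
G1 X15.000 Y0.000
G1 X15.000 Y18.000
G1 X0.000 Y18.000
G1 X0.000 Y0.000
; layer 2
G0 Z11.333
G0 X0.000 Y0.000
G1 X15.000 Y0.000
G1 X15.000 Y18.000
G1 X0.000 Y18.000
G1 X0.000 Y0.000
; layer 3
G0 Z17.000
G0 X0.000 Y0.000
G1 X15.000 Y0.000
G1 X15.000 Y18.000
G1 X0.000 Y18.000
G1 X0.000 Y0.000
M2 ; end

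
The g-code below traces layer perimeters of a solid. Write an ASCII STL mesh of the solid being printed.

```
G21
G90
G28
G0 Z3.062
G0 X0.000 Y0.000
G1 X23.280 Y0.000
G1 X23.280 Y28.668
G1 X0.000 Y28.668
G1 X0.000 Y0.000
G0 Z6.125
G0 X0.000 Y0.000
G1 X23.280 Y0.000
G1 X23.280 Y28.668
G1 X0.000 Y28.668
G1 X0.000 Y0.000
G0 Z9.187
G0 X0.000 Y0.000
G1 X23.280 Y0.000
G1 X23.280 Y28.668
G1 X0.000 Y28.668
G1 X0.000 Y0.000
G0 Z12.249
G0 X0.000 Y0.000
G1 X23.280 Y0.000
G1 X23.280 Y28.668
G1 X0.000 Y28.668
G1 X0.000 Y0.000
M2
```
solid part
  facet normal 0.0000 0.0000 -1.0000
    outer loop
      vertex 23.280 28.668 0.000
      vertex 23.280 0.000 0.000
      vertex 0.000 0.000 0.000
    endloop
  endfacet
  facet normal 0.0000 0.0000 -1.0000
    outer loop
      vertex 0.000 28.668 0.000
      vertex 23.280 28.668 0.000
      vertex 0.000 0.000 0.000
    endloop
  endfacet
  facet normal 0.0000 0.0000 1.0000
    outer loop
      vertex 0.000 0.000 12.249
      vertex 23.280 0.000 12.249
      vertex 23.280 28.668 12.249
    endloop
  endfacet
  facet normal 0.0000 0.0000 1.0000
    outer loop
      vertex 0.000 0.000 12.249
      vertex 23.280 28.668 12.249
      vertex 0.000 28.668 12.249
    endloop
  endfacet
  facet normal 0.0000 -1.0000 0.0000
    outer loop
      vertex 0.000 0.000 0.000
      vertex 23.280 0.000 0.000
      vertex 23.280 0.000 12.249
    endloop
  endfacet
  facet normal 0.0000 -1.0000 0.0000
    outer loop
      vertex 0.000 0.000 0.000
      vertex 23.280 0.000 12.249
      vertex 0.000 0.000 12.249
    endloop
  endfacet
  facet normal 0.0000 1.0000 0.0000
    outer loop
      vertex 23.280 28.668 12.249
      vertex 23.280 28.668 0.000
      vertex 0.000 28.668 0.000
    endloop
  endfacet
  facet normal 0.0000 1.0000 0.0000
    outer loop
      vertex 0.000 28.668 12.249
      vertex 23.280 28.668 12.249
      vertex 0.000 28.668 0.000
    endloop
  endfacet
  facet normal -1.0000 0.0000 0.0000
    outer loop
      vertex 0.000 28.668 12.249
      vertex 0.000 28.668 0.000
      vertex 0.000 0.000 0.000
    endloop
  endfacet
  facet normal -1.0000 0.0000 0.0000
    outer loop
      vertex 0.000 0.000 12.249
      vertex 0.000 28.668 12.249
      vertex 0.000 0.000 0.000
    endloop
  endfacet
  facet normal 1.0000 0.0000 0.0000
    outer loop
      vertex 23.280 0.000 0.000
      vertex 23.280 28.668 0.000
      vertex 23.280 28.668 12.249
    endloop
  endfacet
  facet normal 1.0000 0.0000 0.0000
    outer loop
      vertex 23.280 0.000 0.000
      vertex 23.280 28.668 12.249
      vertex 23.280 0.000 12.249
    endloop
  endfacet
endsolid part

The G0 Z moves step by Δz≈3.062 mm. Every layer's G1 loop is the same polygon, so the solid is a straight extrusion of it from z=0 to z≈12.2. Closing with flat bottom and top caps and triangulating gives 12 facets — a rectangular box, roughly 23.3 × 28.7 mm footprint and 12.2 mm tall.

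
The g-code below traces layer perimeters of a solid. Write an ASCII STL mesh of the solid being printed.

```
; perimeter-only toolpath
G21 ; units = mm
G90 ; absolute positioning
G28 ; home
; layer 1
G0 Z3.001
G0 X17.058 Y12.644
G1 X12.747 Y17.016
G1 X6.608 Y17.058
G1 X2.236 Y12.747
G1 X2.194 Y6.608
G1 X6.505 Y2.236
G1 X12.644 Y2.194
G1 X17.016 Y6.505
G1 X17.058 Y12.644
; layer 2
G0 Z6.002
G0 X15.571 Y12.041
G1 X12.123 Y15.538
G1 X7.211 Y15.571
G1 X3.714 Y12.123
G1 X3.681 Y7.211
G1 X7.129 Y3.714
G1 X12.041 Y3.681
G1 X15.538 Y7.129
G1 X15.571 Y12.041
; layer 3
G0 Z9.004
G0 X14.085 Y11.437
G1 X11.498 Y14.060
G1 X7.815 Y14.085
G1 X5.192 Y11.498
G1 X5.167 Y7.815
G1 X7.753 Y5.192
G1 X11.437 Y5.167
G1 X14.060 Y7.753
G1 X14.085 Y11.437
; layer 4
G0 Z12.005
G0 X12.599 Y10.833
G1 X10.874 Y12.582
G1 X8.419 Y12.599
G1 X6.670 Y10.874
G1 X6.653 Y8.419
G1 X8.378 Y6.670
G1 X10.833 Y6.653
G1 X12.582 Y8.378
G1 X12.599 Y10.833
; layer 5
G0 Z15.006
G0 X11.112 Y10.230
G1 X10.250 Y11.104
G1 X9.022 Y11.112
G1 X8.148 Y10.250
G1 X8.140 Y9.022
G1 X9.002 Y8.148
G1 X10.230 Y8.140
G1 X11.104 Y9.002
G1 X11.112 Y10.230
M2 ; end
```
solid part
  facet normal 0.0000 0.0000 -1.0000
    outer loop
      vertex 6.004 18.544 0.000
      vertex 13.371 18.494 0.000
      vertex 18.544 13.248 0.000
    endloop
  endfacet
  facet normal 0.0000 0.0000 -1.0000
    outer loop
      vertex 0.758 13.371 0.000
      vertex 6.004 18.544 0.000
      vertex 18.544 13.248 0.000
    endloop
  endfacet
  facet normal 0.0000 0.0000 -1.0000
    outer loop
      vertex 0.708 6.004 0.000
      vertex 0.758 13.371 0.000
      vertex 18.544 13.248 0.000
    endloop
  endfacet
  facet normal 0.0000 0.0000 -1.0000
    outer loop
      vertex 5.881 0.758 0.000
      vertex 0.708 6.004 0.000
      vertex 18.544 13.248 0.000
    endloop
  endfacet
  facet normal 0.0000 0.0000 -1.0000
    outer loop
      vertex 13.248 0.708 0.000
      vertex 5.881 0.758 0.000
      vertex 18.544 13.248 0.000
    endloop
  endfacet
  facet normal 0.0000 0.0000 -1.0000
    outer loop
      vertex 18.494 5.881 0.000
      vertex 13.248 0.708 0.000
      vertex 18.544 13.248 0.000
    endloop
  endfacet
  facet normal 0.6384 0.6295 0.4428
    outer loop
      vertex 18.544 13.248 0.000
      vertex 13.371 18.494 0.000
      vertex 9.626 9.626 18.007
    endloop
  endfacet
  facet normal 0.0061 0.8966 0.4428
    outer loop
      vertex 13.371 18.494 0.000
      vertex 6.004 18.544 0.000
      vertex 9.626 9.626 18.007
    endloop
  endfacet
  facet normal -0.6295 0.6384 0.4428
    outer loop
      vertex 6.004 18.544 0.000
      vertex 0.758 13.371 0.000
      vertex 9.626 9.626 18.007
    endloop
  endfacet
  facet normal -0.8966 0.0061 0.4428
    outer loop
      vertex 0.758 13.371 0.000
      vertex 0.708 6.004 0.000
      vertex 9.626 9.626 18.007
    endloop
  endfacet
  facet normal -0.6384 -0.6295 0.4428
    outer loop
      vertex 0.708 6.004 0.000
      vertex 5.881 0.758 0.000
      vertex 9.626 9.626 18.007
    endloop
  endfacet
  facet normal -0.0061 -0.8966 0.4428
    outer loop
      vertex 5.881 0.758 0.000
      vertex 13.248 0.708 0.000
      vertex 9.626 9.626 18.007
    endloop
  endfacet
  facet normal 0.6295 -0.6384 0.4428
    outer loop
      vertex 13.248 0.708 0.000
      vertex 18.494 5.881 0.000
      vertex 9.626 9.626 18.007
    endloop
  endfacet
  facet normal 0.8966 -0.0061 0.4428
    outer loop
      vertex 18.494 5.881 0.000
      vertex 18.544 13.248 0.000
      vertex 9.626 9.626 18.007
    endloop
  endfacet
endsolid part

The G0 Z moves step by Δz≈3.001 mm. The G1 loops shrink linearly with z, so the solid tapers from its base footprint up to z≈18. Closing with a flat bottom cap and the tapered top and triangulating gives 14 facets — a regular 8-sided pyramid, base circumscribed radius ≈ 9.63 mm, apex at z ≈ 18 mm.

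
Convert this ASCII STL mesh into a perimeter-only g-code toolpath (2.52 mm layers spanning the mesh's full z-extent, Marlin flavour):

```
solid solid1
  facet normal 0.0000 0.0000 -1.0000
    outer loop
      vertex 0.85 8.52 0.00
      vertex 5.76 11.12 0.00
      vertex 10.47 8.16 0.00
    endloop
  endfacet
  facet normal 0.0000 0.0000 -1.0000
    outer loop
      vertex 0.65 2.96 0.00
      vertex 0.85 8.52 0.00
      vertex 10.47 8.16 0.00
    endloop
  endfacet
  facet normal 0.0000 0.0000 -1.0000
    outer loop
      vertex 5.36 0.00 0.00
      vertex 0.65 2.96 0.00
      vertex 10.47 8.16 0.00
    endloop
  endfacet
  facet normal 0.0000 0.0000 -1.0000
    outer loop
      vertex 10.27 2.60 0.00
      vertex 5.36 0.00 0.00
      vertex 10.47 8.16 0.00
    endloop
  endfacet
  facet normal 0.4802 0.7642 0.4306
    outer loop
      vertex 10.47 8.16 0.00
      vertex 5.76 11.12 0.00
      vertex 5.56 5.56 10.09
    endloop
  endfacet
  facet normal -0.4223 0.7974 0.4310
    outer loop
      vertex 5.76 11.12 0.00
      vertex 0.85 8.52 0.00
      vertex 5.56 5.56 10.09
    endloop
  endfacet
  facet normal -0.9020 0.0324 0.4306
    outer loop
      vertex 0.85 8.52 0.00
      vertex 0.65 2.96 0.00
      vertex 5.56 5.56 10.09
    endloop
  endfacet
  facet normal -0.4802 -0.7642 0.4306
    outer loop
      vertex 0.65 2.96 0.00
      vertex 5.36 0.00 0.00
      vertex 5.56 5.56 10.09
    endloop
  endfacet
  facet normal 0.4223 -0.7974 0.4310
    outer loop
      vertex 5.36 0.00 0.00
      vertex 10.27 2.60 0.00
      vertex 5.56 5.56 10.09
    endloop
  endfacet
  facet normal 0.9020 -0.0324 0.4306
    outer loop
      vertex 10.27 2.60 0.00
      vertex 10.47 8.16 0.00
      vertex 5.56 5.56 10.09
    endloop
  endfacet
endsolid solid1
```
; perimeter-only toolpath
G21 ; units = mm
G90 ; absolute positioning
G28 ; home
; layer 1
G0 Z2.52
G0 X9.24 Y7.51
G1 X5.71 Y9.73
G1 X2.03 Y7.78
G1 X1.88 Y3.61
G1 X5.41 Y1.39
G1 X9.09 Y3.34
G1 X9.24 Y7.51
; layer 2
G0 Z5.04
G0 X8.02 Y6.86
G1 X5.66 Y8.34
G1 X3.20 Y7.04
G1 X3.10 Y4.26
G1 X5.46 Y2.78
G1 X7.91 Y4.08
G1 X8.02 Y6.86
; layer 3
G0 Z7.57
G0 X6.79 Y6.21
G1 X5.61 Y6.95
G1 X4.38 Y6.30
G1 X4.33 Y4.91
G1 X5.51 Y4.17
G1 X6.74 Y4.82
G1 X6.79 Y6.21
M2 ; end

The solid is a regular 6-sided pyramid, base circumscribed radius ≈ 5.56 mm, apex at z ≈ 10.1 mm. Slicing at Δz = 2.52 mm — 4 equal slices spanning the solid's height, so layer i sits at z = i·h/4 — gives 3 non-empty perimeters. Each is a 6-segment closed polygon; G0 lifts to the layer z and rapids to the start vertex, then G1 traces the edges. The cross-section shrinks linearly with z (the slice at the apex is degenerate and omitted).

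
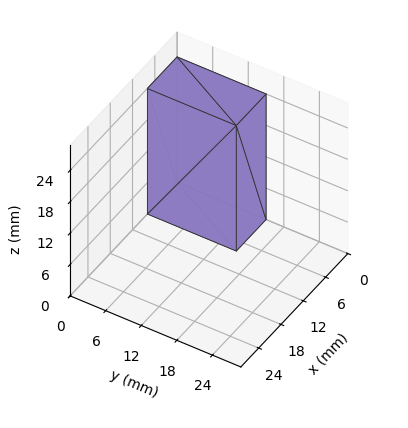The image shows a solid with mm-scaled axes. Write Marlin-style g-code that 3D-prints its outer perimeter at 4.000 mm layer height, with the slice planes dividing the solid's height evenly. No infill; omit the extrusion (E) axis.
Reading the render: the shape is a rectangular box, roughly 8 × 15 mm footprint and 24 mm tall (dimensions read to the nearest mm from the axis ticks). For the g-code, the solid's height is divided into equal slices at the stated Δz and each level perimeter traced with G1 moves after a G0 lift.

; perimeter-only toolpath
G21 ; units = mm
G90 ; absolute positioning
G28 ; home
; layer 1
G0 Z4.000
G0 X0.000 Y0.000
G1 X8.000 Y0.000
G1 X8.000 Y15.000
G1 X0.000 Y15.000
G1 X0.000 Y0.000
; layer 2
G0 Z8.000
G0 X0.000 Y0.000
G1 X8.000 Y0.000
G1 X8.000 Y15.000
G1 X0.000 Y15.000
G1 X0.000 Y0.000
; layer 3
G0 Z12.000
G0 X0.000 Y0.000
G1 X8.000 Y0.000
G1 X8.000 Y15.000
G1 X0.000 Y15.000
G1 X0.000 Y0.000
; layer 4
G0 Z16.000
G0 X0.000 Y0.000
G1 X8.000 Y0.000
G1 X8.000 Y15.000
G1 X0.000 Y15.000
G1 X0.000 Y0.000
; layer 5
G0 Z20.000
G0 X0.000 Y0.000
G1 X8.000 Y0.000
G1 X8.000 Y15.000
G1 X0.000 Y15.000
G1 X0.000 Y0.000
; layer 6
G0 Z24.000
G0 X0.000 Y0.000
G1 X8.000 Y0.000
G1 X8.000 Y15.000
G1 X0.000 Y15.000
G1 X0.000 Y0.000
M2 ; end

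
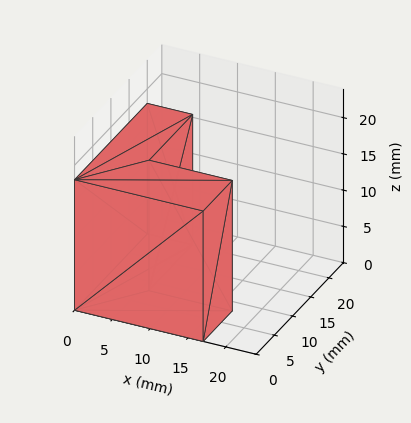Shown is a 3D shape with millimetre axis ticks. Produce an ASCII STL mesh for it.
Reading the render: the shape is an L-shaped prism: outer 17 × 20 mm, arm thicknesses ≈ 8 mm (horizontal) and 6 mm (vertical), extruded 18 mm in z (dimensions read to the nearest mm from the axis ticks). For the STL, each face is triangulated and given an outward normal.

solid part
  facet normal 0.0000 0.0000 -1.0000
    outer loop
      vertex 17.00 8.00 0.00
      vertex 17.00 0.00 0.00
      vertex 0.00 0.00 0.00
    endloop
  endfacet
  facet normal 0.0000 0.0000 -1.0000
    outer loop
      vertex 6.00 8.00 0.00
      vertex 17.00 8.00 0.00
      vertex 0.00 0.00 0.00
    endloop
  endfacet
  facet normal 0.0000 0.0000 -1.0000
    outer loop
      vertex 6.00 20.00 0.00
      vertex 6.00 8.00 0.00
      vertex 0.00 0.00 0.00
    endloop
  endfacet
  facet normal 0.0000 0.0000 -1.0000
    outer loop
      vertex 0.00 20.00 0.00
      vertex 6.00 20.00 0.00
      vertex 0.00 0.00 0.00
    endloop
  endfacet
  facet normal 0.0000 0.0000 1.0000
    outer loop
      vertex 0.00 0.00 18.00
      vertex 17.00 0.00 18.00
      vertex 17.00 8.00 18.00
    endloop
  endfacet
  facet normal 0.0000 0.0000 1.0000
    outer loop
      vertex 0.00 0.00 18.00
      vertex 17.00 8.00 18.00
      vertex 6.00 8.00 18.00
    endloop
  endfacet
  facet normal 0.0000 0.0000 1.0000
    outer loop
      vertex 0.00 0.00 18.00
      vertex 6.00 8.00 18.00
      vertex 6.00 20.00 18.00
    endloop
  endfacet
  facet normal 0.0000 0.0000 1.0000
    outer loop
      vertex 0.00 0.00 18.00
      vertex 6.00 20.00 18.00
      vertex 0.00 20.00 18.00
    endloop
  endfacet
  facet normal 0.0000 -1.0000 0.0000
    outer loop
      vertex 0.00 0.00 0.00
      vertex 17.00 0.00 0.00
      vertex 17.00 0.00 18.00
    endloop
  endfacet
  facet normal 0.0000 -1.0000 0.0000
    outer loop
      vertex 0.00 0.00 0.00
      vertex 17.00 0.00 18.00
      vertex 0.00 0.00 18.00
    endloop
  endfacet
  facet normal 1.0000 0.0000 0.0000
    outer loop
      vertex 17.00 0.00 0.00
      vertex 17.00 8.00 0.00
      vertex 17.00 8.00 18.00
    endloop
  endfacet
  facet normal 1.0000 0.0000 0.0000
    outer loop
      vertex 17.00 0.00 0.00
      vertex 17.00 8.00 18.00
      vertex 17.00 0.00 18.00
    endloop
  endfacet
  facet normal 0.0000 1.0000 0.0000
    outer loop
      vertex 17.00 8.00 0.00
      vertex 6.00 8.00 0.00
      vertex 6.00 8.00 18.00
    endloop
  endfacet
  facet normal 0.0000 1.0000 0.0000
    outer loop
      vertex 17.00 8.00 0.00
      vertex 6.00 8.00 18.00
      vertex 17.00 8.00 18.00
    endloop
  endfacet
  facet normal 1.0000 0.0000 0.0000
    outer loop
      vertex 6.00 8.00 0.00
      vertex 6.00 20.00 0.00
      vertex 6.00 20.00 18.00
    endloop
  endfacet
  facet normal 1.0000 0.0000 0.0000
    outer loop
      vertex 6.00 8.00 0.00
      vertex 6.00 20.00 18.00
      vertex 6.00 8.00 18.00
    endloop
  endfacet
  facet normal 0.0000 1.0000 0.0000
    outer loop
      vertex 6.00 20.00 0.00
      vertex 0.00 20.00 0.00
      vertex 0.00 20.00 18.00
    endloop
  endfacet
  facet normal 0.0000 1.0000 0.0000
    outer loop
      vertex 6.00 20.00 0.00
      vertex 0.00 20.00 18.00
      vertex 6.00 20.00 18.00
    endloop
  endfacet
  facet normal -1.0000 0.0000 0.0000
    outer loop
      vertex 0.00 20.00 0.00
      vertex 0.00 0.00 0.00
      vertex 0.00 0.00 18.00
    endloop
  endfacet
  facet normal -1.0000 0.0000 0.0000
    outer loop
      vertex 0.00 20.00 0.00
      vertex 0.00 0.00 18.00
      vertex 0.00 20.00 18.00
    endloop
  endfacet
endsolid part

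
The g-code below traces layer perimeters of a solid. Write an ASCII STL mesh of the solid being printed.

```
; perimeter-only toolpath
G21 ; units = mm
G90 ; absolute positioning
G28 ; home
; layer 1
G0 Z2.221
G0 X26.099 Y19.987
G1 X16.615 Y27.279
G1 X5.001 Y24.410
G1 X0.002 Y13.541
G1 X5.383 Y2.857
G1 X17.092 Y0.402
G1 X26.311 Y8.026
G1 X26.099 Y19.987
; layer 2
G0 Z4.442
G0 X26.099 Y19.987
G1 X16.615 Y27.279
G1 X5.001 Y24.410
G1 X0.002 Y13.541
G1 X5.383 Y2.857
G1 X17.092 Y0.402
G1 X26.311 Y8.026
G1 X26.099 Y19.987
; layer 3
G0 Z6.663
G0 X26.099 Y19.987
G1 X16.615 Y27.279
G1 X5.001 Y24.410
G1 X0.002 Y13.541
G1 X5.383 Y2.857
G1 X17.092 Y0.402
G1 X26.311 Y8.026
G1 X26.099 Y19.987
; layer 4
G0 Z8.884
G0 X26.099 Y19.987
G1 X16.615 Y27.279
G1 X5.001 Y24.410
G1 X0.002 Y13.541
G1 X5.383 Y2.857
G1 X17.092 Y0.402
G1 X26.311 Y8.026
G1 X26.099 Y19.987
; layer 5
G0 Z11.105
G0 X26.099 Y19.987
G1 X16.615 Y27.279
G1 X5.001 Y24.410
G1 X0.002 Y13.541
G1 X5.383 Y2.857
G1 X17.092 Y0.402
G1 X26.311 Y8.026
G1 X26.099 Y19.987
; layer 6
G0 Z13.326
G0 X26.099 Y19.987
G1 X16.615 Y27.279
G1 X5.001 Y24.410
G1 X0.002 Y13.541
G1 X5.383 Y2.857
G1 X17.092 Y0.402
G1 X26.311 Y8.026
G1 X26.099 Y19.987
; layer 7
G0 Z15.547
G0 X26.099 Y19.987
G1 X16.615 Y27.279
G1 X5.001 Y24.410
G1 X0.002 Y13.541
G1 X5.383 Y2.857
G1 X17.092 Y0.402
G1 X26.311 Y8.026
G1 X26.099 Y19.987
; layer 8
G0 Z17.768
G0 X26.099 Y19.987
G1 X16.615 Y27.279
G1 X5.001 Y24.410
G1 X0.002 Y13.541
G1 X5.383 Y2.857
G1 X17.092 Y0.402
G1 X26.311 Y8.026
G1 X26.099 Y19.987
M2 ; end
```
solid part
  facet normal 0.0000 0.0000 -1.0000
    outer loop
      vertex 5.001 24.410 0.000
      vertex 16.615 27.279 0.000
      vertex 26.099 19.987 0.000
    endloop
  endfacet
  facet normal 0.0000 0.0000 -1.0000
    outer loop
      vertex 0.002 13.541 0.000
      vertex 5.001 24.410 0.000
      vertex 26.099 19.987 0.000
    endloop
  endfacet
  facet normal 0.0000 0.0000 -1.0000
    outer loop
      vertex 5.383 2.857 0.000
      vertex 0.002 13.541 0.000
      vertex 26.099 19.987 0.000
    endloop
  endfacet
  facet normal 0.0000 0.0000 -1.0000
    outer loop
      vertex 17.092 0.402 0.000
      vertex 5.383 2.857 0.000
      vertex 26.099 19.987 0.000
    endloop
  endfacet
  facet normal 0.0000 0.0000 -1.0000
    outer loop
      vertex 26.311 8.026 0.000
      vertex 17.092 0.402 0.000
      vertex 26.099 19.987 0.000
    endloop
  endfacet
  facet normal 0.0000 0.0000 1.0000
    outer loop
      vertex 26.099 19.987 17.768
      vertex 16.615 27.279 17.768
      vertex 5.001 24.410 17.768
    endloop
  endfacet
  facet normal 0.0000 0.0000 1.0000
    outer loop
      vertex 26.099 19.987 17.768
      vertex 5.001 24.410 17.768
      vertex 0.002 13.541 17.768
    endloop
  endfacet
  facet normal 0.0000 0.0000 1.0000
    outer loop
      vertex 26.099 19.987 17.768
      vertex 0.002 13.541 17.768
      vertex 5.383 2.857 17.768
    endloop
  endfacet
  facet normal 0.0000 0.0000 1.0000
    outer loop
      vertex 26.099 19.987 17.768
      vertex 5.383 2.857 17.768
      vertex 17.092 0.402 17.768
    endloop
  endfacet
  facet normal 0.0000 0.0000 1.0000
    outer loop
      vertex 26.099 19.987 17.768
      vertex 17.092 0.402 17.768
      vertex 26.311 8.026 17.768
    endloop
  endfacet
  facet normal 0.6095 0.7928 0.0000
    outer loop
      vertex 26.099 19.987 0.000
      vertex 16.615 27.279 0.000
      vertex 16.615 27.279 17.768
    endloop
  endfacet
  facet normal 0.6095 0.7928 0.0000
    outer loop
      vertex 26.099 19.987 0.000
      vertex 16.615 27.279 17.768
      vertex 26.099 19.987 17.768
    endloop
  endfacet
  facet normal -0.2398 0.9708 0.0000
    outer loop
      vertex 16.615 27.279 0.000
      vertex 5.001 24.410 0.000
      vertex 5.001 24.410 17.768
    endloop
  endfacet
  facet normal -0.2398 0.9708 0.0000
    outer loop
      vertex 16.615 27.279 0.000
      vertex 5.001 24.410 17.768
      vertex 16.615 27.279 17.768
    endloop
  endfacet
  facet normal -0.9085 0.4179 0.0000
    outer loop
      vertex 5.001 24.410 0.000
      vertex 0.002 13.541 0.000
      vertex 0.002 13.541 17.768
    endloop
  endfacet
  facet normal -0.9085 0.4179 0.0000
    outer loop
      vertex 5.001 24.410 0.000
      vertex 0.002 13.541 17.768
      vertex 5.001 24.410 17.768
    endloop
  endfacet
  facet normal -0.8931 -0.4498 0.0000
    outer loop
      vertex 0.002 13.541 0.000
      vertex 5.383 2.857 0.000
      vertex 5.383 2.857 17.768
    endloop
  endfacet
  facet normal -0.8931 -0.4498 0.0000
    outer loop
      vertex 0.002 13.541 0.000
      vertex 5.383 2.857 17.768
      vertex 0.002 13.541 17.768
    endloop
  endfacet
  facet normal -0.2052 -0.9787 0.0000
    outer loop
      vertex 5.383 2.857 0.000
      vertex 17.092 0.402 0.000
      vertex 17.092 0.402 17.768
    endloop
  endfacet
  facet normal -0.2052 -0.9787 0.0000
    outer loop
      vertex 5.383 2.857 0.000
      vertex 17.092 0.402 17.768
      vertex 5.383 2.857 17.768
    endloop
  endfacet
  facet normal 0.6373 -0.7706 0.0000
    outer loop
      vertex 17.092 0.402 0.000
      vertex 26.311 8.026 0.000
      vertex 26.311 8.026 17.768
    endloop
  endfacet
  facet normal 0.6373 -0.7706 0.0000
    outer loop
      vertex 17.092 0.402 0.000
      vertex 26.311 8.026 17.768
      vertex 17.092 0.402 17.768
    endloop
  endfacet
  facet normal 0.9998 0.0177 0.0000
    outer loop
      vertex 26.311 8.026 0.000
      vertex 26.099 19.987 0.000
      vertex 26.099 19.987 17.768
    endloop
  endfacet
  facet normal 0.9998 0.0177 0.0000
    outer loop
      vertex 26.311 8.026 0.000
      vertex 26.099 19.987 17.768
      vertex 26.311 8.026 17.768
    endloop
  endfacet
endsolid part

The G0 Z moves step by Δz≈2.221 mm. Every layer's G1 loop is the same polygon, so the solid is a straight extrusion of it from z=0 to z≈17.8. Closing with flat bottom and top caps and triangulating gives 24 facets — a regular 7-sided prism (a cylinder approximated with 7 flat sides), circumscribed radius ≈ 13.8 mm, height ≈ 17.8 mm.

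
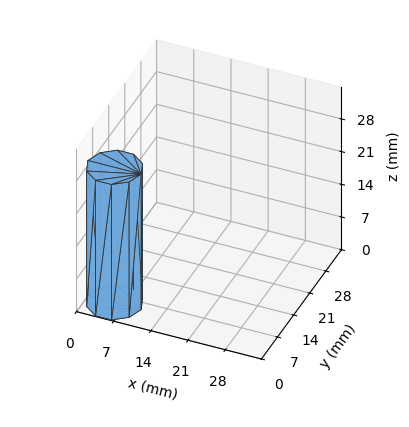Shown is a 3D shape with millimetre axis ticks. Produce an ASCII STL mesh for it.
Reading the render: the shape is a regular 10-sided prism (a cylinder approximated with 10 flat sides), circumscribed radius ≈ 5 mm, height ≈ 29 mm (dimensions read to the nearest mm from the axis ticks). For the STL, each face is triangulated and given an outward normal.

solid part
  facet normal 0.0000 0.0000 -1.0000
    outer loop
      vertex 6.5 9.8 0.0
      vertex 9.0 7.9 0.0
      vertex 10.0 5.0 0.0
    endloop
  endfacet
  facet normal 0.0000 0.0000 -1.0000
    outer loop
      vertex 3.5 9.8 0.0
      vertex 6.5 9.8 0.0
      vertex 10.0 5.0 0.0
    endloop
  endfacet
  facet normal 0.0000 0.0000 -1.0000
    outer loop
      vertex 1.0 7.9 0.0
      vertex 3.5 9.8 0.0
      vertex 10.0 5.0 0.0
    endloop
  endfacet
  facet normal 0.0000 0.0000 -1.0000
    outer loop
      vertex 0.0 5.0 0.0
      vertex 1.0 7.9 0.0
      vertex 10.0 5.0 0.0
    endloop
  endfacet
  facet normal 0.0000 0.0000 -1.0000
    outer loop
      vertex 1.0 2.1 0.0
      vertex 0.0 5.0 0.0
      vertex 10.0 5.0 0.0
    endloop
  endfacet
  facet normal 0.0000 0.0000 -1.0000
    outer loop
      vertex 3.5 0.2 0.0
      vertex 1.0 2.1 0.0
      vertex 10.0 5.0 0.0
    endloop
  endfacet
  facet normal 0.0000 0.0000 -1.0000
    outer loop
      vertex 6.5 0.2 0.0
      vertex 3.5 0.2 0.0
      vertex 10.0 5.0 0.0
    endloop
  endfacet
  facet normal 0.0000 0.0000 -1.0000
    outer loop
      vertex 9.0 2.1 0.0
      vertex 6.5 0.2 0.0
      vertex 10.0 5.0 0.0
    endloop
  endfacet
  facet normal 0.0000 0.0000 1.0000
    outer loop
      vertex 10.0 5.0 29.0
      vertex 9.0 7.9 29.0
      vertex 6.5 9.8 29.0
    endloop
  endfacet
  facet normal 0.0000 0.0000 1.0000
    outer loop
      vertex 10.0 5.0 29.0
      vertex 6.5 9.8 29.0
      vertex 3.5 9.8 29.0
    endloop
  endfacet
  facet normal 0.0000 0.0000 1.0000
    outer loop
      vertex 10.0 5.0 29.0
      vertex 3.5 9.8 29.0
      vertex 1.0 7.9 29.0
    endloop
  endfacet
  facet normal 0.0000 0.0000 1.0000
    outer loop
      vertex 10.0 5.0 29.0
      vertex 1.0 7.9 29.0
      vertex 0.0 5.0 29.0
    endloop
  endfacet
  facet normal 0.0000 0.0000 1.0000
    outer loop
      vertex 10.0 5.0 29.0
      vertex 0.0 5.0 29.0
      vertex 1.0 2.1 29.0
    endloop
  endfacet
  facet normal 0.0000 0.0000 1.0000
    outer loop
      vertex 10.0 5.0 29.0
      vertex 1.0 2.1 29.0
      vertex 3.5 0.2 29.0
    endloop
  endfacet
  facet normal 0.0000 0.0000 1.0000
    outer loop
      vertex 10.0 5.0 29.0
      vertex 3.5 0.2 29.0
      vertex 6.5 0.2 29.0
    endloop
  endfacet
  facet normal 0.0000 0.0000 1.0000
    outer loop
      vertex 10.0 5.0 29.0
      vertex 6.5 0.2 29.0
      vertex 9.0 2.1 29.0
    endloop
  endfacet
  facet normal 0.9454 0.3260 0.0000
    outer loop
      vertex 10.0 5.0 0.0
      vertex 9.0 7.9 0.0
      vertex 9.0 7.9 29.0
    endloop
  endfacet
  facet normal 0.9454 0.3260 0.0000
    outer loop
      vertex 10.0 5.0 0.0
      vertex 9.0 7.9 29.0
      vertex 10.0 5.0 29.0
    endloop
  endfacet
  facet normal 0.6051 0.7962 0.0000
    outer loop
      vertex 9.0 7.9 0.0
      vertex 6.5 9.8 0.0
      vertex 6.5 9.8 29.0
    endloop
  endfacet
  facet normal 0.6051 0.7962 0.0000
    outer loop
      vertex 9.0 7.9 0.0
      vertex 6.5 9.8 29.0
      vertex 9.0 7.9 29.0
    endloop
  endfacet
  facet normal 0.0000 1.0000 0.0000
    outer loop
      vertex 6.5 9.8 0.0
      vertex 3.5 9.8 0.0
      vertex 3.5 9.8 29.0
    endloop
  endfacet
  facet normal 0.0000 1.0000 0.0000
    outer loop
      vertex 6.5 9.8 0.0
      vertex 3.5 9.8 29.0
      vertex 6.5 9.8 29.0
    endloop
  endfacet
  facet normal -0.6051 0.7962 0.0000
    outer loop
      vertex 3.5 9.8 0.0
      vertex 1.0 7.9 0.0
      vertex 1.0 7.9 29.0
    endloop
  endfacet
  facet normal -0.6051 0.7962 0.0000
    outer loop
      vertex 3.5 9.8 0.0
      vertex 1.0 7.9 29.0
      vertex 3.5 9.8 29.0
    endloop
  endfacet
  facet normal -0.9454 0.3260 0.0000
    outer loop
      vertex 1.0 7.9 0.0
      vertex 0.0 5.0 0.0
      vertex 0.0 5.0 29.0
    endloop
  endfacet
  facet normal -0.9454 0.3260 0.0000
    outer loop
      vertex 1.0 7.9 0.0
      vertex 0.0 5.0 29.0
      vertex 1.0 7.9 29.0
    endloop
  endfacet
  facet normal -0.9454 -0.3260 0.0000
    outer loop
      vertex 0.0 5.0 0.0
      vertex 1.0 2.1 0.0
      vertex 1.0 2.1 29.0
    endloop
  endfacet
  facet normal -0.9454 -0.3260 0.0000
    outer loop
      vertex 0.0 5.0 0.0
      vertex 1.0 2.1 29.0
      vertex 0.0 5.0 29.0
    endloop
  endfacet
  facet normal -0.6051 -0.7962 0.0000
    outer loop
      vertex 1.0 2.1 0.0
      vertex 3.5 0.2 0.0
      vertex 3.5 0.2 29.0
    endloop
  endfacet
  facet normal -0.6051 -0.7962 0.0000
    outer loop
      vertex 1.0 2.1 0.0
      vertex 3.5 0.2 29.0
      vertex 1.0 2.1 29.0
    endloop
  endfacet
  facet normal 0.0000 -1.0000 0.0000
    outer loop
      vertex 3.5 0.2 0.0
      vertex 6.5 0.2 0.0
      vertex 6.5 0.2 29.0
    endloop
  endfacet
  facet normal 0.0000 -1.0000 0.0000
    outer loop
      vertex 3.5 0.2 0.0
      vertex 6.5 0.2 29.0
      vertex 3.5 0.2 29.0
    endloop
  endfacet
  facet normal 0.6051 -0.7962 0.0000
    outer loop
      vertex 6.5 0.2 0.0
      vertex 9.0 2.1 0.0
      vertex 9.0 2.1 29.0
    endloop
  endfacet
  facet normal 0.6051 -0.7962 0.0000
    outer loop
      vertex 6.5 0.2 0.0
      vertex 9.0 2.1 29.0
      vertex 6.5 0.2 29.0
    endloop
  endfacet
  facet normal 0.9454 -0.3260 0.0000
    outer loop
      vertex 9.0 2.1 0.0
      vertex 10.0 5.0 0.0
      vertex 10.0 5.0 29.0
    endloop
  endfacet
  facet normal 0.9454 -0.3260 0.0000
    outer loop
      vertex 9.0 2.1 0.0
      vertex 10.0 5.0 29.0
      vertex 9.0 2.1 29.0
    endloop
  endfacet
endsolid part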